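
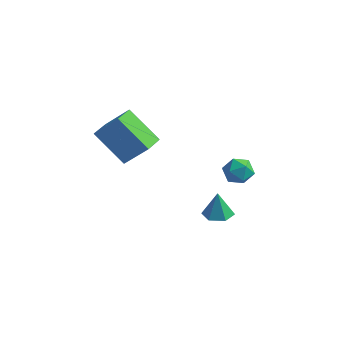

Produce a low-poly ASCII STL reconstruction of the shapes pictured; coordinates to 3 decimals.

solid 
facet normal 0.084 -0.105 -0.991
outer loop
vertex 2.172 -0.459 -4.573
vertex 1.495 -0.757 -4.599
vertex 1.58 -0.025 -4.669
endloop
endfacet
facet normal 0.495 0.766 0.411
outer loop
vertex 2.172 -0.459 -4.573
vertex 1.58 -0.025 -4.669
vertex 1.385 -0.623 -3.321
endloop
endfacet
facet normal 0.084 -0.105 -0.991
outer loop
vertex 1.58 -0.025 -4.669
vertex 1.495 -0.757 -4.599
vertex 0.903 -0.324 -4.695
endloop
endfacet
facet normal -0.392 0.860 0.325
outer loop
vertex 1.58 -0.025 -4.669
vertex 0.903 -0.324 -4.695
vertex 1.385 -0.623 -3.321
endloop
endfacet
facet normal 0.085 -0.103 -0.991
outer loop
vertex 0.903 -0.324 -4.695
vertex 1.495 -0.757 -4.599
vertex 0.818 -1.055 -4.626
endloop
endfacet
facet normal -0.924 0.141 0.355
outer loop
vertex 0.903 -0.324 -4.695
vertex 0.818 -1.055 -4.626
vertex 1.385 -0.623 -3.321
endloop
endfacet
facet normal 0.086 -0.105 -0.991
outer loop
vertex 0.818 -1.055 -4.626
vertex 1.495 -0.757 -4.599
vertex 1.41 -1.489 -4.529
endloop
endfacet
facet normal -0.571 -0.673 0.471
outer loop
vertex 0.818 -1.055 -4.626
vertex 1.41 -1.489 -4.529
vertex 1.385 -0.623 -3.321
endloop
endfacet
facet normal 0.084 -0.105 -0.991
outer loop
vertex 1.41 -1.489 -4.529
vertex 1.495 -0.757 -4.599
vertex 2.087 -1.191 -4.503
endloop
endfacet
facet normal 0.317 -0.768 0.557
outer loop
vertex 1.41 -1.489 -4.529
vertex 2.087 -1.191 -4.503
vertex 1.385 -0.623 -3.321
endloop
endfacet
facet normal 0.084 -0.105 -0.991
outer loop
vertex 2.087 -1.191 -4.503
vertex 1.495 -0.757 -4.599
vertex 2.172 -0.459 -4.573
endloop
endfacet
facet normal 0.848 -0.048 0.527
outer loop
vertex 2.087 -1.191 -4.503
vertex 2.172 -0.459 -4.573
vertex 1.385 -0.623 -3.321
endloop
endfacet
facet normal 0.190 0.297 0.936
outer loop
vertex 2.737 -0.368 -0.67
vertex 2.24 -0.876 -0.408
vertex 2.968 -1.067 -0.495
endloop
endfacet
facet normal 0.763 0.383 0.521
outer loop
vertex 2.737 -0.368 -0.67
vertex 2.968 -1.067 -0.495
vertex 3.226 -0.729 -1.121
endloop
endfacet
facet normal 0.582 0.813 -0.020
outer loop
vertex 2.737 -0.368 -0.67
vertex 3.226 -0.729 -1.121
vertex 2.657 -0.329 -1.422
endloop
endfacet
facet normal -0.103 0.993 0.062
outer loop
vertex 2.737 -0.368 -0.67
vertex 2.657 -0.329 -1.422
vertex 2.049 -0.42 -0.981
endloop
endfacet
facet normal -0.346 0.675 0.652
outer loop
vertex 2.737 -0.368 -0.67
vertex 2.049 -0.42 -0.981
vertex 2.24 -0.876 -0.408
endloop
endfacet
facet normal 0.935 -0.255 0.247
outer loop
vertex 3.226 -0.729 -1.121
vertex 2.968 -1.067 -0.495
vertex 3.031 -1.46 -1.139
endloop
endfacet
facet normal 0.007 -0.393 0.919
outer loop
vertex 2.968 -1.067 -0.495
vertex 2.24 -0.876 -0.408
vertex 2.423 -1.551 -0.698
endloop
endfacet
facet normal -0.860 0.218 0.460
outer loop
vertex 2.24 -0.876 -0.408
vertex 2.049 -0.42 -0.981
vertex 1.854 -1.151 -0.999
endloop
endfacet
facet normal -0.468 0.733 -0.493
outer loop
vertex 2.049 -0.42 -0.981
vertex 2.657 -0.329 -1.422
vertex 2.112 -0.813 -1.625
endloop
endfacet
facet normal 0.642 0.443 -0.626
outer loop
vertex 2.657 -0.329 -1.422
vertex 3.226 -0.729 -1.121
vertex 2.84 -1.004 -1.712
endloop
endfacet
facet normal 0.103 -0.993 -0.062
outer loop
vertex 2.343 -1.512 -1.45
vertex 3.031 -1.46 -1.139
vertex 2.423 -1.551 -0.698
endloop
endfacet
facet normal -0.582 -0.813 0.020
outer loop
vertex 2.343 -1.512 -1.45
vertex 2.423 -1.551 -0.698
vertex 1.854 -1.151 -0.999
endloop
endfacet
facet normal -0.763 -0.383 -0.521
outer loop
vertex 2.343 -1.512 -1.45
vertex 1.854 -1.151 -0.999
vertex 2.112 -0.813 -1.625
endloop
endfacet
facet normal -0.190 -0.297 -0.936
outer loop
vertex 2.343 -1.512 -1.45
vertex 2.112 -0.813 -1.625
vertex 2.84 -1.004 -1.712
endloop
endfacet
facet normal 0.346 -0.675 -0.652
outer loop
vertex 2.343 -1.512 -1.45
vertex 2.84 -1.004 -1.712
vertex 3.031 -1.46 -1.139
endloop
endfacet
facet normal 0.468 -0.733 0.493
outer loop
vertex 2.423 -1.551 -0.698
vertex 3.031 -1.46 -1.139
vertex 2.968 -1.067 -0.495
endloop
endfacet
facet normal -0.642 -0.443 0.626
outer loop
vertex 1.854 -1.151 -0.999
vertex 2.423 -1.551 -0.698
vertex 2.24 -0.876 -0.408
endloop
endfacet
facet normal -0.935 0.255 -0.247
outer loop
vertex 2.112 -0.813 -1.625
vertex 1.854 -1.151 -0.999
vertex 2.049 -0.42 -0.981
endloop
endfacet
facet normal -0.007 0.393 -0.919
outer loop
vertex 2.84 -1.004 -1.712
vertex 2.112 -0.813 -1.625
vertex 2.657 -0.329 -1.422
endloop
endfacet
facet normal 0.860 -0.218 -0.460
outer loop
vertex 3.031 -1.46 -1.139
vertex 2.84 -1.004 -1.712
vertex 3.226 -0.729 -1.121
endloop
endfacet
facet normal -0.755 0.046 0.654
outer loop
vertex -2.963 -1.772 0.88
vertex -3.032 -0.665 0.723
vertex -4.066 -2.02 -0.376
endloop
endfacet
facet normal 0.062 -0.988 0.140
outer loop
vertex -2.488 -2.115 -1.743
vertex -2.963 -1.772 0.88
vertex -4.066 -2.02 -0.376
endloop
endfacet
facet normal -0.755 0.045 0.654
outer loop
vertex -4.066 -2.02 -0.376
vertex -3.032 -0.665 0.723
vertex -4.136 -0.914 -0.533
endloop
endfacet
facet normal -0.653 -0.147 -0.743
outer loop
vertex -4.136 -0.914 -0.533
vertex -2.488 -2.115 -1.743
vertex -4.066 -2.02 -0.376
endloop
endfacet
facet normal 0.653 0.146 0.743
outer loop
vertex -2.963 -1.772 0.88
vertex -1.454 -0.76 -0.644
vertex -3.032 -0.665 0.723
endloop
endfacet
facet normal 0.063 -0.988 0.141
outer loop
vertex -1.384 -1.866 -0.487
vertex -2.963 -1.772 0.88
vertex -2.488 -2.115 -1.743
endloop
endfacet
facet normal 0.652 0.147 0.743
outer loop
vertex -1.384 -1.866 -0.487
vertex -1.454 -0.76 -0.644
vertex -2.963 -1.772 0.88
endloop
endfacet
facet normal -0.063 0.988 -0.141
outer loop
vertex -3.032 -0.665 0.723
vertex -1.454 -0.76 -0.644
vertex -4.136 -0.914 -0.533
endloop
endfacet
facet normal -0.652 -0.146 -0.744
outer loop
vertex -2.557 -1.008 -1.9
vertex -2.488 -2.115 -1.743
vertex -4.136 -0.914 -0.533
endloop
endfacet
facet normal -0.063 0.988 -0.140
outer loop
vertex -4.136 -0.914 -0.533
vertex -1.454 -0.76 -0.644
vertex -2.557 -1.008 -1.9
endloop
endfacet
facet normal 0.755 -0.046 -0.654
outer loop
vertex -2.557 -1.008 -1.9
vertex -1.384 -1.866 -0.487
vertex -2.488 -2.115 -1.743
endloop
endfacet
facet normal 0.755 -0.045 -0.654
outer loop
vertex -1.454 -0.76 -0.644
vertex -1.384 -1.866 -0.487
vertex -2.557 -1.008 -1.9
endloop
endfacet

endsolid


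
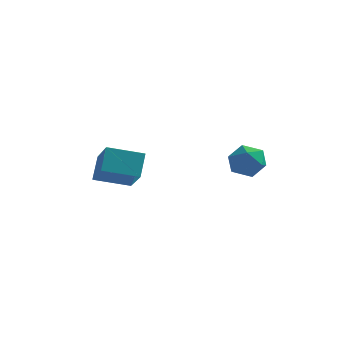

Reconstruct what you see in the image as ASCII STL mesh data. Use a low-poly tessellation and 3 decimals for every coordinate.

solid 
facet normal -0.887 -0.388 0.250
outer loop
vertex -3.281 -0.966 -2.644
vertex -4.149 0.342 -3.696
vertex -3.225 -1.758 -3.673
endloop
endfacet
facet normal 0.460 -0.691 0.557
outer loop
vertex -1.771 -1.122 -4.084
vertex -3.281 -0.966 -2.644
vertex -3.225 -1.758 -3.673
endloop
endfacet
facet normal -0.887 -0.388 0.251
outer loop
vertex -3.225 -1.758 -3.673
vertex -4.149 0.342 -3.696
vertex -4.094 -0.45 -4.726
endloop
endfacet
facet normal 0.043 -0.609 -0.792
outer loop
vertex -4.094 -0.45 -4.726
vertex -1.771 -1.122 -4.084
vertex -3.225 -1.758 -3.673
endloop
endfacet
facet normal -0.042 0.609 0.792
outer loop
vertex -3.281 -0.966 -2.644
vertex -2.695 0.978 -4.107
vertex -4.149 0.342 -3.696
endloop
endfacet
facet normal 0.459 -0.692 0.557
outer loop
vertex -1.826 -0.33 -3.054
vertex -3.281 -0.966 -2.644
vertex -1.771 -1.122 -4.084
endloop
endfacet
facet normal -0.043 0.609 0.792
outer loop
vertex -1.826 -0.33 -3.054
vertex -2.695 0.978 -4.107
vertex -3.281 -0.966 -2.644
endloop
endfacet
facet normal -0.460 0.692 -0.557
outer loop
vertex -4.149 0.342 -3.696
vertex -2.695 0.978 -4.107
vertex -4.094 -0.45 -4.726
endloop
endfacet
facet normal 0.043 -0.609 -0.792
outer loop
vertex -2.639 0.186 -5.136
vertex -1.771 -1.122 -4.084
vertex -4.094 -0.45 -4.726
endloop
endfacet
facet normal -0.459 0.692 -0.557
outer loop
vertex -4.094 -0.45 -4.726
vertex -2.695 0.978 -4.107
vertex -2.639 0.186 -5.136
endloop
endfacet
facet normal 0.887 0.387 -0.250
outer loop
vertex -2.639 0.186 -5.136
vertex -1.826 -0.33 -3.054
vertex -1.771 -1.122 -4.084
endloop
endfacet
facet normal 0.887 0.388 -0.250
outer loop
vertex -2.695 0.978 -4.107
vertex -1.826 -0.33 -3.054
vertex -2.639 0.186 -5.136
endloop
endfacet
facet normal -0.286 -0.879 0.382
outer loop
vertex 1.258 1.083 -3.361
vertex 1.905 0.66 -3.849
vertex 2.093 0.965 -3.007
endloop
endfacet
facet normal -0.407 -0.348 0.844
outer loop
vertex 1.258 1.083 -3.361
vertex 2.093 0.965 -3.007
vertex 1.656 1.76 -2.89
endloop
endfacet
facet normal -0.839 0.124 0.530
outer loop
vertex 1.258 1.083 -3.361
vertex 1.656 1.76 -2.89
vertex 1.197 1.946 -3.66
endloop
endfacet
facet normal -0.986 -0.113 -0.126
outer loop
vertex 1.258 1.083 -3.361
vertex 1.197 1.946 -3.66
vertex 1.351 1.266 -4.252
endloop
endfacet
facet normal -0.644 -0.733 -0.218
outer loop
vertex 1.258 1.083 -3.361
vertex 1.351 1.266 -4.252
vertex 1.905 0.66 -3.849
endloop
endfacet
facet normal 0.216 -0.025 0.976
outer loop
vertex 1.656 1.76 -2.89
vertex 2.093 0.965 -3.007
vertex 2.549 1.754 -3.088
endloop
endfacet
facet normal 0.410 -0.883 0.228
outer loop
vertex 2.093 0.965 -3.007
vertex 1.905 0.66 -3.849
vertex 2.703 1.074 -3.68
endloop
endfacet
facet normal -0.169 -0.648 -0.742
outer loop
vertex 1.905 0.66 -3.849
vertex 1.351 1.266 -4.252
vertex 2.244 1.26 -4.45
endloop
endfacet
facet normal -0.721 0.355 -0.596
outer loop
vertex 1.351 1.266 -4.252
vertex 1.197 1.946 -3.66
vertex 1.807 2.055 -4.333
endloop
endfacet
facet normal -0.483 0.741 0.467
outer loop
vertex 1.197 1.946 -3.66
vertex 1.656 1.76 -2.89
vertex 1.995 2.36 -3.491
endloop
endfacet
facet normal 0.986 0.113 0.126
outer loop
vertex 2.642 1.937 -3.979
vertex 2.549 1.754 -3.088
vertex 2.703 1.074 -3.68
endloop
endfacet
facet normal 0.839 -0.124 -0.530
outer loop
vertex 2.642 1.937 -3.979
vertex 2.703 1.074 -3.68
vertex 2.244 1.26 -4.45
endloop
endfacet
facet normal 0.407 0.348 -0.844
outer loop
vertex 2.642 1.937 -3.979
vertex 2.244 1.26 -4.45
vertex 1.807 2.055 -4.333
endloop
endfacet
facet normal 0.286 0.879 -0.382
outer loop
vertex 2.642 1.937 -3.979
vertex 1.807 2.055 -4.333
vertex 1.995 2.36 -3.491
endloop
endfacet
facet normal 0.644 0.733 0.218
outer loop
vertex 2.642 1.937 -3.979
vertex 1.995 2.36 -3.491
vertex 2.549 1.754 -3.088
endloop
endfacet
facet normal 0.721 -0.355 0.596
outer loop
vertex 2.703 1.074 -3.68
vertex 2.549 1.754 -3.088
vertex 2.093 0.965 -3.007
endloop
endfacet
facet normal 0.483 -0.741 -0.467
outer loop
vertex 2.244 1.26 -4.45
vertex 2.703 1.074 -3.68
vertex 1.905 0.66 -3.849
endloop
endfacet
facet normal -0.216 0.025 -0.976
outer loop
vertex 1.807 2.055 -4.333
vertex 2.244 1.26 -4.45
vertex 1.351 1.266 -4.252
endloop
endfacet
facet normal -0.410 0.883 -0.228
outer loop
vertex 1.995 2.36 -3.491
vertex 1.807 2.055 -4.333
vertex 1.197 1.946 -3.66
endloop
endfacet
facet normal 0.169 0.648 0.742
outer loop
vertex 2.549 1.754 -3.088
vertex 1.995 2.36 -3.491
vertex 1.656 1.76 -2.89
endloop
endfacet

endsolid


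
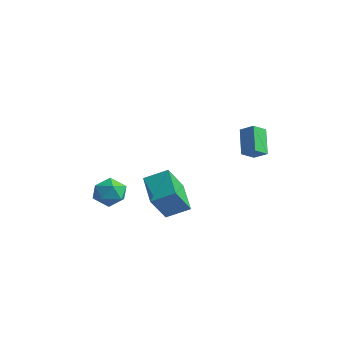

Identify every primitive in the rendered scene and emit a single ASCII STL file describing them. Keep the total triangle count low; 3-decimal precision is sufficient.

solid 
facet normal -0.579 -0.692 -0.431
outer loop
vertex 1.965 -4.478 -0.215
vertex 0.235 -3.649 0.777
vertex 1.64 -3.17 -1.877
endloop
endfacet
facet normal 0.801 -0.384 -0.459
outer loop
vertex 2.525 -2.111 -1.217
vertex 1.965 -4.478 -0.215
vertex 1.64 -3.17 -1.877
endloop
endfacet
facet normal -0.579 -0.692 -0.431
outer loop
vertex 1.64 -3.17 -1.877
vertex 0.235 -3.649 0.777
vertex -0.091 -2.34 -0.885
endloop
endfacet
facet normal -0.152 0.611 -0.777
outer loop
vertex -0.091 -2.34 -0.885
vertex 2.525 -2.111 -1.217
vertex 1.64 -3.17 -1.877
endloop
endfacet
facet normal 0.152 -0.611 0.777
outer loop
vertex 1.965 -4.478 -0.215
vertex 1.12 -2.59 1.437
vertex 0.235 -3.649 0.777
endloop
endfacet
facet normal 0.801 -0.384 -0.460
outer loop
vertex 2.851 -3.42 0.445
vertex 1.965 -4.478 -0.215
vertex 2.525 -2.111 -1.217
endloop
endfacet
facet normal 0.152 -0.612 0.777
outer loop
vertex 2.851 -3.42 0.445
vertex 1.12 -2.59 1.437
vertex 1.965 -4.478 -0.215
endloop
endfacet
facet normal -0.801 0.383 0.459
outer loop
vertex 0.235 -3.649 0.777
vertex 1.12 -2.59 1.437
vertex -0.091 -2.34 -0.885
endloop
endfacet
facet normal -0.152 0.612 -0.776
outer loop
vertex 0.795 -1.282 -0.225
vertex 2.525 -2.111 -1.217
vertex -0.091 -2.34 -0.885
endloop
endfacet
facet normal -0.801 0.384 0.459
outer loop
vertex -0.091 -2.34 -0.885
vertex 1.12 -2.59 1.437
vertex 0.795 -1.282 -0.225
endloop
endfacet
facet normal 0.579 0.692 0.431
outer loop
vertex 0.795 -1.282 -0.225
vertex 2.851 -3.42 0.445
vertex 2.525 -2.111 -1.217
endloop
endfacet
facet normal 0.579 0.692 0.431
outer loop
vertex 1.12 -2.59 1.437
vertex 2.851 -3.42 0.445
vertex 0.795 -1.282 -0.225
endloop
endfacet
facet normal 0.364 0.321 0.874
outer loop
vertex -3.269 -2.225 -1.378
vertex -4.099 -2.757 -0.837
vertex -3.131 -3.29 -1.045
endloop
endfacet
facet normal 0.887 0.238 0.395
outer loop
vertex -3.269 -2.225 -1.378
vertex -3.131 -3.29 -1.045
vertex -2.767 -2.966 -2.059
endloop
endfacet
facet normal 0.739 0.653 -0.166
outer loop
vertex -3.269 -2.225 -1.378
vertex -2.767 -2.966 -2.059
vertex -3.51 -2.232 -2.477
endloop
endfacet
facet normal 0.124 0.992 -0.034
outer loop
vertex -3.269 -2.225 -1.378
vertex -3.51 -2.232 -2.477
vertex -4.334 -2.103 -1.722
endloop
endfacet
facet normal -0.107 0.786 0.609
outer loop
vertex -3.269 -2.225 -1.378
vertex -4.334 -2.103 -1.722
vertex -4.099 -2.757 -0.837
endloop
endfacet
facet normal 0.881 -0.440 0.176
outer loop
vertex -2.767 -2.966 -2.059
vertex -3.131 -3.29 -1.045
vertex -3.286 -3.957 -1.938
endloop
endfacet
facet normal 0.035 -0.308 0.951
outer loop
vertex -3.131 -3.29 -1.045
vertex -4.099 -2.757 -0.837
vertex -4.11 -3.828 -1.183
endloop
endfacet
facet normal -0.728 0.445 0.522
outer loop
vertex -4.099 -2.757 -0.837
vertex -4.334 -2.103 -1.722
vertex -4.853 -3.094 -1.601
endloop
endfacet
facet normal -0.354 0.778 -0.519
outer loop
vertex -4.334 -2.103 -1.722
vertex -3.51 -2.232 -2.477
vertex -4.489 -2.77 -2.615
endloop
endfacet
facet normal 0.640 0.230 -0.733
outer loop
vertex -3.51 -2.232 -2.477
vertex -2.767 -2.966 -2.059
vertex -3.521 -3.303 -2.823
endloop
endfacet
facet normal -0.124 -0.992 0.034
outer loop
vertex -4.351 -3.835 -2.282
vertex -3.286 -3.957 -1.938
vertex -4.11 -3.828 -1.183
endloop
endfacet
facet normal -0.739 -0.653 0.166
outer loop
vertex -4.351 -3.835 -2.282
vertex -4.11 -3.828 -1.183
vertex -4.853 -3.094 -1.601
endloop
endfacet
facet normal -0.887 -0.238 -0.395
outer loop
vertex -4.351 -3.835 -2.282
vertex -4.853 -3.094 -1.601
vertex -4.489 -2.77 -2.615
endloop
endfacet
facet normal -0.364 -0.321 -0.874
outer loop
vertex -4.351 -3.835 -2.282
vertex -4.489 -2.77 -2.615
vertex -3.521 -3.303 -2.823
endloop
endfacet
facet normal 0.107 -0.786 -0.609
outer loop
vertex -4.351 -3.835 -2.282
vertex -3.521 -3.303 -2.823
vertex -3.286 -3.957 -1.938
endloop
endfacet
facet normal 0.354 -0.778 0.519
outer loop
vertex -4.11 -3.828 -1.183
vertex -3.286 -3.957 -1.938
vertex -3.131 -3.29 -1.045
endloop
endfacet
facet normal -0.640 -0.230 0.733
outer loop
vertex -4.853 -3.094 -1.601
vertex -4.11 -3.828 -1.183
vertex -4.099 -2.757 -0.837
endloop
endfacet
facet normal -0.881 0.440 -0.176
outer loop
vertex -4.489 -2.77 -2.615
vertex -4.853 -3.094 -1.601
vertex -4.334 -2.103 -1.722
endloop
endfacet
facet normal -0.035 0.308 -0.951
outer loop
vertex -3.521 -3.303 -2.823
vertex -4.489 -2.77 -2.615
vertex -3.51 -2.232 -2.477
endloop
endfacet
facet normal 0.728 -0.445 -0.522
outer loop
vertex -3.286 -3.957 -1.938
vertex -3.521 -3.303 -2.823
vertex -2.767 -2.966 -2.059
endloop
endfacet
facet normal -0.545 0.396 0.739
outer loop
vertex 3.547 1.452 4.575
vertex 3.545 2.368 4.082
vertex 2.701 1.19 4.091
endloop
endfacet
facet normal 0.001 -0.880 0.474
outer loop
vertex 3.715 0.452 2.718
vertex 3.547 1.452 4.575
vertex 2.701 1.19 4.091
endloop
endfacet
facet normal -0.545 0.396 0.739
outer loop
vertex 2.701 1.19 4.091
vertex 3.545 2.368 4.082
vertex 2.699 2.106 3.598
endloop
endfacet
facet normal -0.838 -0.260 -0.479
outer loop
vertex 2.699 2.106 3.598
vertex 3.715 0.452 2.718
vertex 2.701 1.19 4.091
endloop
endfacet
facet normal 0.838 0.260 0.479
outer loop
vertex 3.547 1.452 4.575
vertex 4.559 1.63 2.709
vertex 3.545 2.368 4.082
endloop
endfacet
facet normal 0.001 -0.880 0.474
outer loop
vertex 4.561 0.714 3.202
vertex 3.547 1.452 4.575
vertex 3.715 0.452 2.718
endloop
endfacet
facet normal 0.838 0.260 0.479
outer loop
vertex 4.561 0.714 3.202
vertex 4.559 1.63 2.709
vertex 3.547 1.452 4.575
endloop
endfacet
facet normal -0.001 0.880 -0.474
outer loop
vertex 3.545 2.368 4.082
vertex 4.559 1.63 2.709
vertex 2.699 2.106 3.598
endloop
endfacet
facet normal -0.838 -0.260 -0.479
outer loop
vertex 3.713 1.368 2.225
vertex 3.715 0.452 2.718
vertex 2.699 2.106 3.598
endloop
endfacet
facet normal -0.001 0.880 -0.474
outer loop
vertex 2.699 2.106 3.598
vertex 4.559 1.63 2.709
vertex 3.713 1.368 2.225
endloop
endfacet
facet normal 0.545 -0.396 -0.739
outer loop
vertex 3.713 1.368 2.225
vertex 4.561 0.714 3.202
vertex 3.715 0.452 2.718
endloop
endfacet
facet normal 0.545 -0.396 -0.739
outer loop
vertex 4.559 1.63 2.709
vertex 4.561 0.714 3.202
vertex 3.713 1.368 2.225
endloop
endfacet

endsolid


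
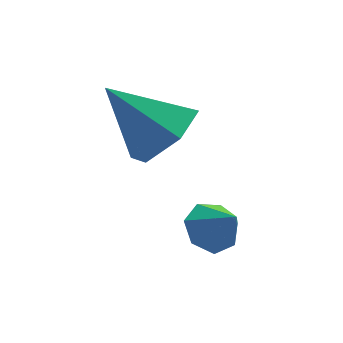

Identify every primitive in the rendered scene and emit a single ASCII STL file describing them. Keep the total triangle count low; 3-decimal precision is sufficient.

solid 
facet normal 0.595 -0.394 -0.700
outer loop
vertex -2.425 1.881 -1.264
vertex -3.155 1.076 -1.431
vertex -3.222 2.007 -2.012
endloop
endfacet
facet normal 0.059 0.993 0.105
outer loop
vertex -2.425 1.881 -1.264
vertex -3.222 2.007 -2.012
vertex -4.345 1.864 -0.029
endloop
endfacet
facet normal 0.594 -0.395 -0.701
outer loop
vertex -3.222 2.007 -2.012
vertex -3.155 1.076 -1.431
vertex -3.952 1.202 -2.178
endloop
endfacet
facet normal -0.665 0.671 -0.328
outer loop
vertex -3.222 2.007 -2.012
vertex -3.952 1.202 -2.178
vertex -4.345 1.864 -0.029
endloop
endfacet
facet normal 0.594 -0.395 -0.701
outer loop
vertex -3.952 1.202 -2.178
vertex -3.155 1.076 -1.431
vertex -3.886 0.27 -1.597
endloop
endfacet
facet normal -0.980 -0.152 -0.132
outer loop
vertex -3.952 1.202 -2.178
vertex -3.886 0.27 -1.597
vertex -4.345 1.864 -0.029
endloop
endfacet
facet normal 0.594 -0.395 -0.701
outer loop
vertex -3.886 0.27 -1.597
vertex -3.155 1.076 -1.431
vertex -3.089 0.144 -0.85
endloop
endfacet
facet normal -0.570 -0.654 0.498
outer loop
vertex -3.886 0.27 -1.597
vertex -3.089 0.144 -0.85
vertex -4.345 1.864 -0.029
endloop
endfacet
facet normal 0.595 -0.395 -0.701
outer loop
vertex -3.089 0.144 -0.85
vertex -3.155 1.076 -1.431
vertex -2.358 0.949 -0.683
endloop
endfacet
facet normal 0.153 -0.332 0.931
outer loop
vertex -3.089 0.144 -0.85
vertex -2.358 0.949 -0.683
vertex -4.345 1.864 -0.029
endloop
endfacet
facet normal 0.595 -0.394 -0.701
outer loop
vertex -2.358 0.949 -0.683
vertex -3.155 1.076 -1.431
vertex -2.425 1.881 -1.264
endloop
endfacet
facet normal 0.468 0.491 0.734
outer loop
vertex -2.358 0.949 -0.683
vertex -2.425 1.881 -1.264
vertex -4.345 1.864 -0.029
endloop
endfacet
facet normal -0.301 0.564 -0.769
outer loop
vertex -1.961 -0.67 -3.635
vertex -2.658 -0.807 -3.463
vertex -2.23 -0.263 -3.231
endloop
endfacet
facet normal 0.892 0.178 0.415
outer loop
vertex -1.961 -0.67 -3.635
vertex -2.23 -0.263 -3.231
vertex -2.302 -1.473 -2.557
endloop
endfacet
facet normal -0.300 0.564 -0.769
outer loop
vertex -2.23 -0.263 -3.231
vertex -2.658 -0.807 -3.463
vertex -2.82 -0.265 -3.002
endloop
endfacet
facet normal 0.323 0.446 0.835
outer loop
vertex -2.23 -0.263 -3.231
vertex -2.82 -0.265 -3.002
vertex -2.302 -1.473 -2.557
endloop
endfacet
facet normal -0.300 0.564 -0.769
outer loop
vertex -2.82 -0.265 -3.002
vertex -2.658 -0.807 -3.463
vertex -3.288 -0.675 -3.12
endloop
endfacet
facet normal -0.380 0.172 0.909
outer loop
vertex -2.82 -0.265 -3.002
vertex -3.288 -0.675 -3.12
vertex -2.302 -1.473 -2.557
endloop
endfacet
facet normal -0.300 0.565 -0.769
outer loop
vertex -3.288 -0.675 -3.12
vertex -2.658 -0.807 -3.463
vertex -3.281 -1.184 -3.497
endloop
endfacet
facet normal -0.686 -0.439 0.580
outer loop
vertex -3.288 -0.675 -3.12
vertex -3.281 -1.184 -3.497
vertex -2.302 -1.473 -2.557
endloop
endfacet
facet normal -0.300 0.566 -0.768
outer loop
vertex -3.281 -1.184 -3.497
vertex -2.658 -0.807 -3.463
vertex -2.805 -1.409 -3.849
endloop
endfacet
facet normal -0.366 -0.926 0.097
outer loop
vertex -3.281 -1.184 -3.497
vertex -2.805 -1.409 -3.849
vertex -2.302 -1.473 -2.557
endloop
endfacet
facet normal -0.300 0.566 -0.768
outer loop
vertex -2.805 -1.409 -3.849
vertex -2.658 -0.807 -3.463
vertex -2.217 -1.18 -3.91
endloop
endfacet
facet normal 0.341 -0.923 -0.178
outer loop
vertex -2.805 -1.409 -3.849
vertex -2.217 -1.18 -3.91
vertex -2.302 -1.473 -2.557
endloop
endfacet
facet normal -0.301 0.565 -0.768
outer loop
vertex -2.217 -1.18 -3.91
vertex -2.658 -0.807 -3.463
vertex -1.961 -0.67 -3.635
endloop
endfacet
facet normal 0.901 -0.432 -0.037
outer loop
vertex -2.217 -1.18 -3.91
vertex -1.961 -0.67 -3.635
vertex -2.302 -1.473 -2.557
endloop
endfacet

endsolid


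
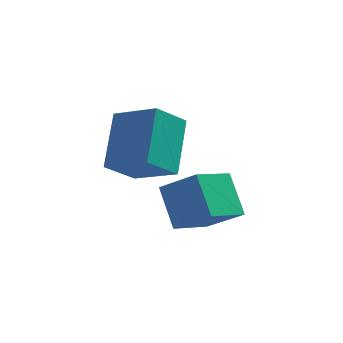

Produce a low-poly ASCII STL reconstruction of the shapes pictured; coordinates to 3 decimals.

solid 
facet normal -0.880 0.330 -0.342
outer loop
vertex 0.449 3.694 4.306
vertex 1.083 4.595 3.544
vertex 0.535 2.343 2.78
endloop
endfacet
facet normal -0.473 -0.673 0.569
outer loop
vertex 1.917 1.825 3.316
vertex 0.449 3.694 4.306
vertex 0.535 2.343 2.78
endloop
endfacet
facet normal -0.880 0.330 -0.342
outer loop
vertex 0.535 2.343 2.78
vertex 1.083 4.595 3.544
vertex 1.17 3.244 2.017
endloop
endfacet
facet normal 0.042 -0.663 -0.748
outer loop
vertex 1.17 3.244 2.017
vertex 1.917 1.825 3.316
vertex 0.535 2.343 2.78
endloop
endfacet
facet normal -0.042 0.662 0.748
outer loop
vertex 0.449 3.694 4.306
vertex 2.465 4.077 4.08
vertex 1.083 4.595 3.544
endloop
endfacet
facet normal -0.473 -0.673 0.568
outer loop
vertex 1.83 3.176 4.843
vertex 0.449 3.694 4.306
vertex 1.917 1.825 3.316
endloop
endfacet
facet normal -0.042 0.663 0.748
outer loop
vertex 1.83 3.176 4.843
vertex 2.465 4.077 4.08
vertex 0.449 3.694 4.306
endloop
endfacet
facet normal 0.473 0.673 -0.569
outer loop
vertex 1.083 4.595 3.544
vertex 2.465 4.077 4.08
vertex 1.17 3.244 2.017
endloop
endfacet
facet normal 0.042 -0.662 -0.748
outer loop
vertex 2.551 2.726 2.554
vertex 1.917 1.825 3.316
vertex 1.17 3.244 2.017
endloop
endfacet
facet normal 0.473 0.673 -0.569
outer loop
vertex 1.17 3.244 2.017
vertex 2.465 4.077 4.08
vertex 2.551 2.726 2.554
endloop
endfacet
facet normal 0.880 -0.330 0.342
outer loop
vertex 2.551 2.726 2.554
vertex 1.83 3.176 4.843
vertex 1.917 1.825 3.316
endloop
endfacet
facet normal 0.880 -0.330 0.342
outer loop
vertex 2.465 4.077 4.08
vertex 1.83 3.176 4.843
vertex 2.551 2.726 2.554
endloop
endfacet
facet normal -0.387 0.475 0.791
outer loop
vertex 3.556 0.707 3.507
vertex 4.197 1.887 3.112
vertex 2.451 1.055 2.758
endloop
endfacet
facet normal -0.457 -0.843 0.283
outer loop
vertex 3.023 0.353 1.588
vertex 3.556 0.707 3.507
vertex 2.451 1.055 2.758
endloop
endfacet
facet normal -0.386 0.474 0.791
outer loop
vertex 2.451 1.055 2.758
vertex 4.197 1.887 3.112
vertex 3.092 2.236 2.363
endloop
endfacet
facet normal -0.801 0.253 -0.543
outer loop
vertex 3.092 2.236 2.363
vertex 3.023 0.353 1.588
vertex 2.451 1.055 2.758
endloop
endfacet
facet normal 0.801 -0.253 0.543
outer loop
vertex 3.556 0.707 3.507
vertex 4.769 1.185 1.942
vertex 4.197 1.887 3.112
endloop
endfacet
facet normal -0.458 -0.843 0.283
outer loop
vertex 4.128 0.004 2.337
vertex 3.556 0.707 3.507
vertex 3.023 0.353 1.588
endloop
endfacet
facet normal 0.801 -0.253 0.543
outer loop
vertex 4.128 0.004 2.337
vertex 4.769 1.185 1.942
vertex 3.556 0.707 3.507
endloop
endfacet
facet normal 0.458 0.843 -0.282
outer loop
vertex 4.197 1.887 3.112
vertex 4.769 1.185 1.942
vertex 3.092 2.236 2.363
endloop
endfacet
facet normal -0.800 0.253 -0.543
outer loop
vertex 3.664 1.533 1.193
vertex 3.023 0.353 1.588
vertex 3.092 2.236 2.363
endloop
endfacet
facet normal 0.457 0.843 -0.283
outer loop
vertex 3.092 2.236 2.363
vertex 4.769 1.185 1.942
vertex 3.664 1.533 1.193
endloop
endfacet
facet normal 0.386 -0.475 -0.791
outer loop
vertex 3.664 1.533 1.193
vertex 4.128 0.004 2.337
vertex 3.023 0.353 1.588
endloop
endfacet
facet normal 0.387 -0.474 -0.791
outer loop
vertex 4.769 1.185 1.942
vertex 4.128 0.004 2.337
vertex 3.664 1.533 1.193
endloop
endfacet

endsolid


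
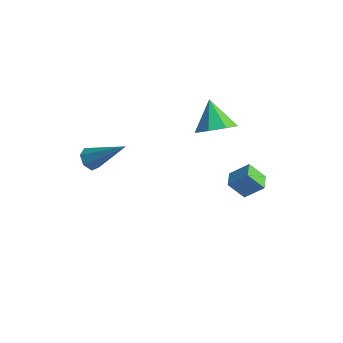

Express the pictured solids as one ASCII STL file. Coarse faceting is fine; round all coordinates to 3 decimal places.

solid 
facet normal -0.572 0.820 0.020
outer loop
vertex -0.162 1.3 -1.831
vertex 0.533 1.767 -1.086
vertex 0.418 1.725 -2.637
endloop
endfacet
facet normal -0.620 -0.416 -0.665
outer loop
vertex 0.887 1.053 -2.654
vertex -0.162 1.3 -1.831
vertex 0.418 1.725 -2.637
endloop
endfacet
facet normal -0.573 0.819 0.020
outer loop
vertex 0.418 1.725 -2.637
vertex 0.533 1.767 -1.086
vertex 1.112 2.192 -1.893
endloop
endfacet
facet normal 0.536 0.393 -0.747
outer loop
vertex 1.112 2.192 -1.893
vertex 0.887 1.053 -2.654
vertex 0.418 1.725 -2.637
endloop
endfacet
facet normal -0.536 -0.393 0.747
outer loop
vertex -0.162 1.3 -1.831
vertex 1.002 1.095 -1.103
vertex 0.533 1.767 -1.086
endloop
endfacet
facet normal -0.620 -0.418 -0.665
outer loop
vertex 0.308 0.628 -1.847
vertex -0.162 1.3 -1.831
vertex 0.887 1.053 -2.654
endloop
endfacet
facet normal -0.536 -0.393 0.747
outer loop
vertex 0.308 0.628 -1.847
vertex 1.002 1.095 -1.103
vertex -0.162 1.3 -1.831
endloop
endfacet
facet normal 0.621 0.416 0.664
outer loop
vertex 0.533 1.767 -1.086
vertex 1.002 1.095 -1.103
vertex 1.112 2.192 -1.893
endloop
endfacet
facet normal 0.536 0.393 -0.747
outer loop
vertex 1.582 1.52 -1.909
vertex 0.887 1.053 -2.654
vertex 1.112 2.192 -1.893
endloop
endfacet
facet normal 0.619 0.417 0.665
outer loop
vertex 1.112 2.192 -1.893
vertex 1.002 1.095 -1.103
vertex 1.582 1.52 -1.909
endloop
endfacet
facet normal 0.573 -0.819 -0.021
outer loop
vertex 1.582 1.52 -1.909
vertex 0.308 0.628 -1.847
vertex 0.887 1.053 -2.654
endloop
endfacet
facet normal 0.573 -0.819 -0.020
outer loop
vertex 1.002 1.095 -1.103
vertex 0.308 0.628 -1.847
vertex 1.582 1.52 -1.909
endloop
endfacet
facet normal 0.565 -0.362 -0.742
outer loop
vertex 0.389 1.115 1.864
vertex -0.381 0.646 1.506
vertex 0.009 1.524 1.375
endloop
endfacet
facet normal 0.270 0.831 0.486
outer loop
vertex 0.389 1.115 1.864
vertex 0.009 1.524 1.375
vertex -1.239 1.194 2.634
endloop
endfacet
facet normal 0.564 -0.361 -0.742
outer loop
vertex 0.009 1.524 1.375
vertex -0.381 0.646 1.506
vertex -0.6 1.419 0.963
endloop
endfacet
facet normal -0.205 0.977 0.053
outer loop
vertex 0.009 1.524 1.375
vertex -0.6 1.419 0.963
vertex -1.239 1.194 2.634
endloop
endfacet
facet normal 0.565 -0.361 -0.742
outer loop
vertex -0.6 1.419 0.963
vertex -0.381 0.646 1.506
vertex -1.08 0.861 0.869
endloop
endfacet
facet normal -0.728 0.658 -0.190
outer loop
vertex -0.6 1.419 0.963
vertex -1.08 0.861 0.869
vertex -1.239 1.194 2.634
endloop
endfacet
facet normal 0.565 -0.361 -0.742
outer loop
vertex -1.08 0.861 0.869
vertex -0.381 0.646 1.506
vertex -1.151 0.177 1.148
endloop
endfacet
facet normal -0.993 0.062 -0.101
outer loop
vertex -1.08 0.861 0.869
vertex -1.151 0.177 1.148
vertex -1.239 1.194 2.634
endloop
endfacet
facet normal 0.565 -0.361 -0.742
outer loop
vertex -1.151 0.177 1.148
vertex -0.381 0.646 1.506
vertex -0.77 -0.233 1.637
endloop
endfacet
facet normal -0.844 -0.465 0.268
outer loop
vertex -1.151 0.177 1.148
vertex -0.77 -0.233 1.637
vertex -1.239 1.194 2.634
endloop
endfacet
facet normal 0.565 -0.361 -0.742
outer loop
vertex -0.77 -0.233 1.637
vertex -0.381 0.646 1.506
vertex -0.162 -0.128 2.049
endloop
endfacet
facet normal -0.369 -0.611 0.700
outer loop
vertex -0.77 -0.233 1.637
vertex -0.162 -0.128 2.049
vertex -1.239 1.194 2.634
endloop
endfacet
facet normal 0.565 -0.361 -0.742
outer loop
vertex -0.162 -0.128 2.049
vertex -0.381 0.646 1.506
vertex 0.318 0.43 2.143
endloop
endfacet
facet normal 0.154 -0.292 0.944
outer loop
vertex -0.162 -0.128 2.049
vertex 0.318 0.43 2.143
vertex -1.239 1.194 2.634
endloop
endfacet
facet normal 0.565 -0.361 -0.742
outer loop
vertex 0.318 0.43 2.143
vertex -0.381 0.646 1.506
vertex 0.389 1.115 1.864
endloop
endfacet
facet normal 0.419 0.305 0.855
outer loop
vertex 0.318 0.43 2.143
vertex 0.389 1.115 1.864
vertex -1.239 1.194 2.634
endloop
endfacet
facet normal -0.715 -0.282 -0.639
outer loop
vertex -2.678 -4.065 0.845
vertex -3.016 -4.218 1.291
vertex -2.98 -3.705 1.024
endloop
endfacet
facet normal 0.524 0.689 -0.502
outer loop
vertex -2.678 -4.065 0.845
vertex -2.98 -3.705 1.024
vertex -1.564 -3.642 2.589
endloop
endfacet
facet normal -0.716 -0.282 -0.639
outer loop
vertex -2.98 -3.705 1.024
vertex -3.016 -4.218 1.291
vertex -3.309 -3.731 1.404
endloop
endfacet
facet normal -0.061 0.998 0.015
outer loop
vertex -2.98 -3.705 1.024
vertex -3.309 -3.731 1.404
vertex -1.564 -3.642 2.589
endloop
endfacet
facet normal -0.716 -0.283 -0.638
outer loop
vertex -3.309 -3.731 1.404
vertex -3.016 -4.218 1.291
vertex -3.417 -4.124 1.699
endloop
endfacet
facet normal -0.466 0.609 0.641
outer loop
vertex -3.309 -3.731 1.404
vertex -3.417 -4.124 1.699
vertex -1.564 -3.642 2.589
endloop
endfacet
facet normal -0.716 -0.283 -0.638
outer loop
vertex -3.417 -4.124 1.699
vertex -3.016 -4.218 1.291
vertex -3.223 -4.588 1.687
endloop
endfacet
facet normal -0.386 -0.185 0.904
outer loop
vertex -3.417 -4.124 1.699
vertex -3.223 -4.588 1.687
vertex -1.564 -3.642 2.589
endloop
endfacet
facet normal -0.714 -0.285 -0.640
outer loop
vertex -3.223 -4.588 1.687
vertex -3.016 -4.218 1.291
vertex -2.872 -4.774 1.378
endloop
endfacet
facet normal 0.118 -0.786 0.607
outer loop
vertex -3.223 -4.588 1.687
vertex -2.872 -4.774 1.378
vertex -1.564 -3.642 2.589
endloop
endfacet
facet normal -0.714 -0.285 -0.640
outer loop
vertex -2.872 -4.774 1.378
vertex -3.016 -4.218 1.291
vertex -2.629 -4.541 1.003
endloop
endfacet
facet normal 0.669 -0.743 -0.028
outer loop
vertex -2.872 -4.774 1.378
vertex -2.629 -4.541 1.003
vertex -1.564 -3.642 2.589
endloop
endfacet
facet normal -0.714 -0.286 -0.639
outer loop
vertex -2.629 -4.541 1.003
vertex -3.016 -4.218 1.291
vertex -2.678 -4.065 0.845
endloop
endfacet
facet normal 0.849 -0.086 -0.521
outer loop
vertex -2.629 -4.541 1.003
vertex -2.678 -4.065 0.845
vertex -1.564 -3.642 2.589
endloop
endfacet

endsolid


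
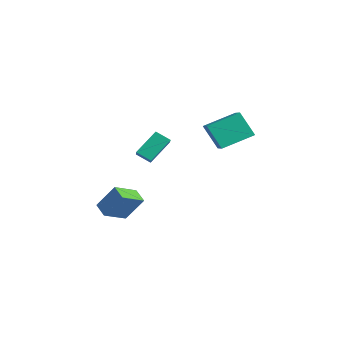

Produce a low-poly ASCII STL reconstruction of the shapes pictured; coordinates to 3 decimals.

solid 
facet normal -0.326 -0.477 -0.817
outer loop
vertex -0.782 -3.066 -3.31
vertex -1.165 -1.681 -3.966
vertex 0.123 -3.004 -3.707
endloop
endfacet
facet normal 0.242 -0.877 0.416
outer loop
vertex 0.685 -2.179 -2.294
vertex -0.782 -3.066 -3.31
vertex 0.123 -3.004 -3.707
endloop
endfacet
facet normal -0.325 -0.476 -0.817
outer loop
vertex 0.123 -3.004 -3.707
vertex -1.165 -1.681 -3.966
vertex -0.26 -1.618 -4.363
endloop
endfacet
facet normal 0.914 0.063 -0.400
outer loop
vertex -0.26 -1.618 -4.363
vertex 0.685 -2.179 -2.294
vertex 0.123 -3.004 -3.707
endloop
endfacet
facet normal -0.914 -0.063 0.400
outer loop
vertex -0.782 -3.066 -3.31
vertex -0.603 -0.856 -2.553
vertex -1.165 -1.681 -3.966
endloop
endfacet
facet normal 0.243 -0.877 0.415
outer loop
vertex -0.22 -2.242 -1.897
vertex -0.782 -3.066 -3.31
vertex 0.685 -2.179 -2.294
endloop
endfacet
facet normal -0.914 -0.063 0.400
outer loop
vertex -0.22 -2.242 -1.897
vertex -0.603 -0.856 -2.553
vertex -0.782 -3.066 -3.31
endloop
endfacet
facet normal -0.243 0.877 -0.415
outer loop
vertex -1.165 -1.681 -3.966
vertex -0.603 -0.856 -2.553
vertex -0.26 -1.618 -4.363
endloop
endfacet
facet normal 0.914 0.063 -0.400
outer loop
vertex 0.302 -0.794 -2.95
vertex 0.685 -2.179 -2.294
vertex -0.26 -1.618 -4.363
endloop
endfacet
facet normal -0.242 0.877 -0.415
outer loop
vertex -0.26 -1.618 -4.363
vertex -0.603 -0.856 -2.553
vertex 0.302 -0.794 -2.95
endloop
endfacet
facet normal 0.325 0.477 0.817
outer loop
vertex 0.302 -0.794 -2.95
vertex -0.22 -2.242 -1.897
vertex 0.685 -2.179 -2.294
endloop
endfacet
facet normal 0.326 0.477 0.817
outer loop
vertex -0.603 -0.856 -2.553
vertex -0.22 -2.242 -1.897
vertex 0.302 -0.794 -2.95
endloop
endfacet
facet normal -0.888 0.269 -0.372
outer loop
vertex 2.714 1.489 3.031
vertex 2.93 3.234 3.777
vertex 3.448 1.992 1.642
endloop
endfacet
facet normal -0.113 -0.914 -0.391
outer loop
vertex 4.79 1.586 2.203
vertex 2.714 1.489 3.031
vertex 3.448 1.992 1.642
endloop
endfacet
facet normal -0.889 0.269 -0.372
outer loop
vertex 3.448 1.992 1.642
vertex 2.93 3.234 3.777
vertex 3.664 3.737 2.387
endloop
endfacet
facet normal 0.444 0.305 -0.842
outer loop
vertex 3.664 3.737 2.387
vertex 4.79 1.586 2.203
vertex 3.448 1.992 1.642
endloop
endfacet
facet normal -0.444 -0.305 0.842
outer loop
vertex 2.714 1.489 3.031
vertex 4.272 2.828 4.338
vertex 2.93 3.234 3.777
endloop
endfacet
facet normal -0.113 -0.914 -0.390
outer loop
vertex 4.056 1.083 3.593
vertex 2.714 1.489 3.031
vertex 4.79 1.586 2.203
endloop
endfacet
facet normal -0.445 -0.305 0.842
outer loop
vertex 4.056 1.083 3.593
vertex 4.272 2.828 4.338
vertex 2.714 1.489 3.031
endloop
endfacet
facet normal 0.113 0.914 0.390
outer loop
vertex 2.93 3.234 3.777
vertex 4.272 2.828 4.338
vertex 3.664 3.737 2.387
endloop
endfacet
facet normal 0.445 0.305 -0.842
outer loop
vertex 5.006 3.331 2.949
vertex 4.79 1.586 2.203
vertex 3.664 3.737 2.387
endloop
endfacet
facet normal 0.113 0.914 0.391
outer loop
vertex 3.664 3.737 2.387
vertex 4.272 2.828 4.338
vertex 5.006 3.331 2.949
endloop
endfacet
facet normal 0.888 -0.269 0.372
outer loop
vertex 5.006 3.331 2.949
vertex 4.056 1.083 3.593
vertex 4.79 1.586 2.203
endloop
endfacet
facet normal 0.888 -0.269 0.372
outer loop
vertex 4.272 2.828 4.338
vertex 4.056 1.083 3.593
vertex 5.006 3.331 2.949
endloop
endfacet
facet normal -0.558 -0.636 0.533
outer loop
vertex 2.381 -2.086 1.647
vertex 2.182 -0.915 2.835
vertex 1.034 -1.543 0.886
endloop
endfacet
facet normal 0.119 -0.697 -0.707
outer loop
vertex 1.558 -0.945 0.385
vertex 2.381 -2.086 1.647
vertex 1.034 -1.543 0.886
endloop
endfacet
facet normal -0.558 -0.636 0.533
outer loop
vertex 1.034 -1.543 0.886
vertex 2.182 -0.915 2.835
vertex 0.835 -0.372 2.074
endloop
endfacet
facet normal -0.822 0.331 -0.464
outer loop
vertex 0.835 -0.372 2.074
vertex 1.558 -0.945 0.385
vertex 1.034 -1.543 0.886
endloop
endfacet
facet normal 0.822 -0.331 0.464
outer loop
vertex 2.381 -2.086 1.647
vertex 2.706 -0.317 2.334
vertex 2.182 -0.915 2.835
endloop
endfacet
facet normal 0.119 -0.697 -0.707
outer loop
vertex 2.905 -1.488 1.146
vertex 2.381 -2.086 1.647
vertex 1.558 -0.945 0.385
endloop
endfacet
facet normal 0.822 -0.331 0.464
outer loop
vertex 2.905 -1.488 1.146
vertex 2.706 -0.317 2.334
vertex 2.381 -2.086 1.647
endloop
endfacet
facet normal -0.119 0.697 0.707
outer loop
vertex 2.182 -0.915 2.835
vertex 2.706 -0.317 2.334
vertex 0.835 -0.372 2.074
endloop
endfacet
facet normal -0.822 0.331 -0.464
outer loop
vertex 1.359 0.226 1.573
vertex 1.558 -0.945 0.385
vertex 0.835 -0.372 2.074
endloop
endfacet
facet normal -0.119 0.697 0.707
outer loop
vertex 0.835 -0.372 2.074
vertex 2.706 -0.317 2.334
vertex 1.359 0.226 1.573
endloop
endfacet
facet normal 0.558 0.636 -0.533
outer loop
vertex 1.359 0.226 1.573
vertex 2.905 -1.488 1.146
vertex 1.558 -0.945 0.385
endloop
endfacet
facet normal 0.558 0.636 -0.533
outer loop
vertex 2.706 -0.317 2.334
vertex 2.905 -1.488 1.146
vertex 1.359 0.226 1.573
endloop
endfacet

endsolid


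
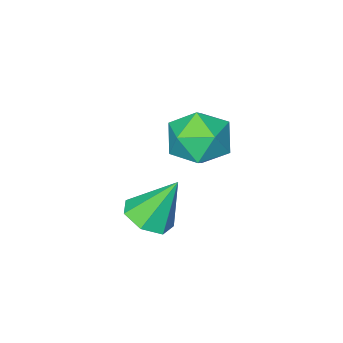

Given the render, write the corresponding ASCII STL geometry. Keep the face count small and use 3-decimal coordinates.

solid 
facet normal 0.389 -0.299 -0.871
outer loop
vertex 4.493 3.209 -4.189
vertex 3.745 3.374 -4.58
vertex 4.415 3.9 -4.461
endloop
endfacet
facet normal 0.682 0.333 0.651
outer loop
vertex 4.493 3.209 -4.189
vertex 4.415 3.9 -4.461
vertex 3.055 3.906 -3.04
endloop
endfacet
facet normal 0.391 -0.301 -0.870
outer loop
vertex 4.415 3.9 -4.461
vertex 3.745 3.374 -4.58
vertex 3.833 4.194 -4.824
endloop
endfacet
facet normal 0.291 0.916 0.275
outer loop
vertex 4.415 3.9 -4.461
vertex 3.833 4.194 -4.824
vertex 3.055 3.906 -3.04
endloop
endfacet
facet normal 0.390 -0.301 -0.870
outer loop
vertex 3.833 4.194 -4.824
vertex 3.745 3.374 -4.58
vertex 3.185 3.871 -5.003
endloop
endfacet
facet normal -0.436 0.899 -0.045
outer loop
vertex 3.833 4.194 -4.824
vertex 3.185 3.871 -5.003
vertex 3.055 3.906 -3.04
endloop
endfacet
facet normal 0.390 -0.301 -0.870
outer loop
vertex 3.185 3.871 -5.003
vertex 3.745 3.374 -4.58
vertex 2.958 3.174 -4.864
endloop
endfacet
facet normal -0.953 0.297 -0.068
outer loop
vertex 3.185 3.871 -5.003
vertex 2.958 3.174 -4.864
vertex 3.055 3.906 -3.04
endloop
endfacet
facet normal 0.390 -0.300 -0.870
outer loop
vertex 2.958 3.174 -4.864
vertex 3.745 3.374 -4.58
vertex 3.324 2.627 -4.511
endloop
endfacet
facet normal -0.871 -0.439 0.222
outer loop
vertex 2.958 3.174 -4.864
vertex 3.324 2.627 -4.511
vertex 3.055 3.906 -3.04
endloop
endfacet
facet normal 0.390 -0.300 -0.871
outer loop
vertex 3.324 2.627 -4.511
vertex 3.745 3.374 -4.58
vertex 4.007 2.643 -4.211
endloop
endfacet
facet normal -0.250 -0.753 0.609
outer loop
vertex 3.324 2.627 -4.511
vertex 4.007 2.643 -4.211
vertex 3.055 3.906 -3.04
endloop
endfacet
facet normal 0.389 -0.300 -0.871
outer loop
vertex 4.007 2.643 -4.211
vertex 3.745 3.374 -4.58
vertex 4.493 3.209 -4.189
endloop
endfacet
facet normal 0.440 -0.409 0.799
outer loop
vertex 4.007 2.643 -4.211
vertex 4.493 3.209 -4.189
vertex 3.055 3.906 -3.04
endloop
endfacet
facet normal -0.303 0.414 0.858
outer loop
vertex -0.447 1.973 -3.164
vertex 0.439 1.476 -2.611
vertex 0.564 2.528 -3.075
endloop
endfacet
facet normal -0.479 0.824 0.301
outer loop
vertex -0.447 1.973 -3.164
vertex 0.564 2.528 -3.075
vertex -0.023 2.551 -4.071
endloop
endfacet
facet normal -0.889 0.438 -0.136
outer loop
vertex -0.447 1.973 -3.164
vertex -0.023 2.551 -4.071
vertex -0.511 1.514 -4.223
endloop
endfacet
facet normal -0.966 -0.212 0.150
outer loop
vertex -0.447 1.973 -3.164
vertex -0.511 1.514 -4.223
vertex -0.225 0.849 -3.321
endloop
endfacet
facet normal -0.604 -0.226 0.764
outer loop
vertex -0.447 1.973 -3.164
vertex -0.225 0.849 -3.321
vertex 0.439 1.476 -2.611
endloop
endfacet
facet normal 0.121 0.992 -0.048
outer loop
vertex -0.023 2.551 -4.071
vertex 0.564 2.528 -3.075
vertex 1.125 2.411 -4.079
endloop
endfacet
facet normal 0.406 0.328 0.853
outer loop
vertex 0.564 2.528 -3.075
vertex 0.439 1.476 -2.611
vertex 1.411 1.746 -3.177
endloop
endfacet
facet normal -0.081 -0.708 0.701
outer loop
vertex 0.439 1.476 -2.611
vertex -0.225 0.849 -3.321
vertex 0.923 0.709 -3.329
endloop
endfacet
facet normal -0.667 -0.685 -0.293
outer loop
vertex -0.225 0.849 -3.321
vertex -0.511 1.514 -4.223
vertex 0.336 0.732 -4.325
endloop
endfacet
facet normal -0.542 0.366 -0.756
outer loop
vertex -0.511 1.514 -4.223
vertex -0.023 2.551 -4.071
vertex 0.461 1.784 -4.789
endloop
endfacet
facet normal 0.966 0.212 -0.150
outer loop
vertex 1.347 1.287 -4.236
vertex 1.125 2.411 -4.079
vertex 1.411 1.746 -3.177
endloop
endfacet
facet normal 0.889 -0.438 0.136
outer loop
vertex 1.347 1.287 -4.236
vertex 1.411 1.746 -3.177
vertex 0.923 0.709 -3.329
endloop
endfacet
facet normal 0.479 -0.824 -0.301
outer loop
vertex 1.347 1.287 -4.236
vertex 0.923 0.709 -3.329
vertex 0.336 0.732 -4.325
endloop
endfacet
facet normal 0.303 -0.414 -0.858
outer loop
vertex 1.347 1.287 -4.236
vertex 0.336 0.732 -4.325
vertex 0.461 1.784 -4.789
endloop
endfacet
facet normal 0.604 0.226 -0.764
outer loop
vertex 1.347 1.287 -4.236
vertex 0.461 1.784 -4.789
vertex 1.125 2.411 -4.079
endloop
endfacet
facet normal 0.667 0.685 0.293
outer loop
vertex 1.411 1.746 -3.177
vertex 1.125 2.411 -4.079
vertex 0.564 2.528 -3.075
endloop
endfacet
facet normal 0.542 -0.366 0.756
outer loop
vertex 0.923 0.709 -3.329
vertex 1.411 1.746 -3.177
vertex 0.439 1.476 -2.611
endloop
endfacet
facet normal -0.121 -0.992 0.048
outer loop
vertex 0.336 0.732 -4.325
vertex 0.923 0.709 -3.329
vertex -0.225 0.849 -3.321
endloop
endfacet
facet normal -0.406 -0.328 -0.853
outer loop
vertex 0.461 1.784 -4.789
vertex 0.336 0.732 -4.325
vertex -0.511 1.514 -4.223
endloop
endfacet
facet normal 0.081 0.708 -0.701
outer loop
vertex 1.125 2.411 -4.079
vertex 0.461 1.784 -4.789
vertex -0.023 2.551 -4.071
endloop
endfacet

endsolid


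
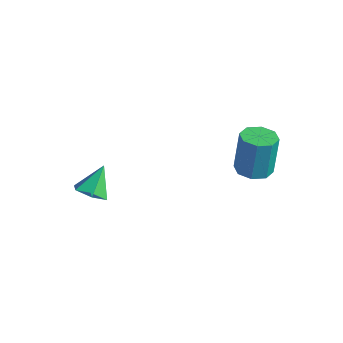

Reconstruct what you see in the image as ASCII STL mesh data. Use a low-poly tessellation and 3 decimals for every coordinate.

solid 
facet normal 0.049 -0.208 -0.977
outer loop
vertex 4.017 1.232 -1.237
vertex 3.494 1.967 -1.42
vertex 4.398 1.815 -1.342
endloop
endfacet
facet normal 0.840 -0.521 0.154
outer loop
vertex 4.017 1.232 -1.237
vertex 4.398 1.815 -1.342
vertex 3.91 1.679 0.863
endloop
endfacet
facet normal 0.840 -0.521 0.154
outer loop
vertex 3.91 1.679 0.863
vertex 4.398 1.815 -1.342
vertex 4.291 2.262 0.758
endloop
endfacet
facet normal -0.049 0.208 0.977
outer loop
vertex 3.91 1.679 0.863
vertex 4.291 2.262 0.758
vertex 3.386 2.413 0.68
endloop
endfacet
facet normal 0.049 -0.207 -0.977
outer loop
vertex 4.398 1.815 -1.342
vertex 3.494 1.967 -1.42
vertex 4.249 2.487 -1.492
endloop
endfacet
facet normal 0.976 0.217 0.004
outer loop
vertex 4.398 1.815 -1.342
vertex 4.249 2.487 -1.492
vertex 4.291 2.262 0.758
endloop
endfacet
facet normal 0.976 0.218 0.004
outer loop
vertex 4.291 2.262 0.758
vertex 4.249 2.487 -1.492
vertex 4.142 2.933 0.608
endloop
endfacet
facet normal -0.050 0.207 0.977
outer loop
vertex 4.291 2.262 0.758
vertex 4.142 2.933 0.608
vertex 3.386 2.413 0.68
endloop
endfacet
facet normal 0.050 -0.207 -0.977
outer loop
vertex 4.249 2.487 -1.492
vertex 3.494 1.967 -1.42
vertex 3.658 2.854 -1.6
endloop
endfacet
facet normal 0.541 0.828 -0.148
outer loop
vertex 4.249 2.487 -1.492
vertex 3.658 2.854 -1.6
vertex 4.142 2.933 0.608
endloop
endfacet
facet normal 0.541 0.828 -0.148
outer loop
vertex 4.142 2.933 0.608
vertex 3.658 2.854 -1.6
vertex 3.551 3.3 0.5
endloop
endfacet
facet normal -0.050 0.207 0.977
outer loop
vertex 4.142 2.933 0.608
vertex 3.551 3.3 0.5
vertex 3.386 2.413 0.68
endloop
endfacet
facet normal 0.050 -0.208 -0.977
outer loop
vertex 3.658 2.854 -1.6
vertex 3.494 1.967 -1.42
vertex 2.97 2.701 -1.603
endloop
endfacet
facet normal -0.211 0.954 -0.213
outer loop
vertex 3.658 2.854 -1.6
vertex 2.97 2.701 -1.603
vertex 3.551 3.3 0.5
endloop
endfacet
facet normal -0.210 0.954 -0.214
outer loop
vertex 3.551 3.3 0.5
vertex 2.97 2.701 -1.603
vertex 2.863 3.148 0.497
endloop
endfacet
facet normal -0.050 0.208 0.977
outer loop
vertex 3.551 3.3 0.5
vertex 2.863 3.148 0.497
vertex 3.386 2.413 0.68
endloop
endfacet
facet normal 0.049 -0.208 -0.977
outer loop
vertex 2.97 2.701 -1.603
vertex 3.494 1.967 -1.42
vertex 2.589 2.118 -1.498
endloop
endfacet
facet normal -0.840 0.521 -0.154
outer loop
vertex 2.97 2.701 -1.603
vertex 2.589 2.118 -1.498
vertex 2.863 3.148 0.497
endloop
endfacet
facet normal -0.840 0.521 -0.154
outer loop
vertex 2.863 3.148 0.497
vertex 2.589 2.118 -1.498
vertex 2.482 2.565 0.602
endloop
endfacet
facet normal -0.049 0.208 0.977
outer loop
vertex 2.863 3.148 0.497
vertex 2.482 2.565 0.602
vertex 3.386 2.413 0.68
endloop
endfacet
facet normal 0.050 -0.207 -0.977
outer loop
vertex 2.589 2.118 -1.498
vertex 3.494 1.967 -1.42
vertex 2.738 1.447 -1.348
endloop
endfacet
facet normal -0.976 -0.218 -0.003
outer loop
vertex 2.589 2.118 -1.498
vertex 2.738 1.447 -1.348
vertex 2.482 2.565 0.602
endloop
endfacet
facet normal -0.976 -0.217 -0.004
outer loop
vertex 2.482 2.565 0.602
vertex 2.738 1.447 -1.348
vertex 2.631 1.893 0.752
endloop
endfacet
facet normal -0.049 0.207 0.977
outer loop
vertex 2.482 2.565 0.602
vertex 2.631 1.893 0.752
vertex 3.386 2.413 0.68
endloop
endfacet
facet normal 0.050 -0.207 -0.977
outer loop
vertex 2.738 1.447 -1.348
vertex 3.494 1.967 -1.42
vertex 3.329 1.08 -1.24
endloop
endfacet
facet normal -0.541 -0.828 0.148
outer loop
vertex 2.738 1.447 -1.348
vertex 3.329 1.08 -1.24
vertex 2.631 1.893 0.752
endloop
endfacet
facet normal -0.541 -0.828 0.148
outer loop
vertex 2.631 1.893 0.752
vertex 3.329 1.08 -1.24
vertex 3.222 1.526 0.86
endloop
endfacet
facet normal -0.050 0.207 0.977
outer loop
vertex 2.631 1.893 0.752
vertex 3.222 1.526 0.86
vertex 3.386 2.413 0.68
endloop
endfacet
facet normal 0.050 -0.208 -0.977
outer loop
vertex 3.329 1.08 -1.24
vertex 3.494 1.967 -1.42
vertex 4.017 1.232 -1.237
endloop
endfacet
facet normal 0.210 -0.954 0.213
outer loop
vertex 3.329 1.08 -1.24
vertex 4.017 1.232 -1.237
vertex 3.222 1.526 0.86
endloop
endfacet
facet normal 0.211 -0.954 0.214
outer loop
vertex 3.222 1.526 0.86
vertex 4.017 1.232 -1.237
vertex 3.91 1.679 0.863
endloop
endfacet
facet normal -0.050 0.208 0.977
outer loop
vertex 3.222 1.526 0.86
vertex 3.91 1.679 0.863
vertex 3.386 2.413 0.68
endloop
endfacet
facet normal 0.097 -0.647 -0.757
outer loop
vertex -1.825 -3.219 -3.643
vertex -2.441 -2.74 -4.131
vertex -1.547 -2.535 -4.192
endloop
endfacet
facet normal 0.811 0.128 0.571
outer loop
vertex -1.825 -3.219 -3.643
vertex -1.547 -2.535 -4.192
vertex -2.599 -1.68 -2.889
endloop
endfacet
facet normal 0.097 -0.647 -0.757
outer loop
vertex -1.547 -2.535 -4.192
vertex -2.441 -2.74 -4.131
vertex -2.163 -2.056 -4.68
endloop
endfacet
facet normal 0.620 0.784 -0.014
outer loop
vertex -1.547 -2.535 -4.192
vertex -2.163 -2.056 -4.68
vertex -2.599 -1.68 -2.889
endloop
endfacet
facet normal 0.096 -0.647 -0.757
outer loop
vertex -2.163 -2.056 -4.68
vertex -2.441 -2.74 -4.131
vertex -3.058 -2.262 -4.618
endloop
endfacet
facet normal -0.234 0.939 -0.254
outer loop
vertex -2.163 -2.056 -4.68
vertex -3.058 -2.262 -4.618
vertex -2.599 -1.68 -2.889
endloop
endfacet
facet normal 0.096 -0.647 -0.757
outer loop
vertex -3.058 -2.262 -4.618
vertex -2.441 -2.74 -4.131
vertex -3.336 -2.946 -4.069
endloop
endfacet
facet normal -0.895 0.437 0.091
outer loop
vertex -3.058 -2.262 -4.618
vertex -3.336 -2.946 -4.069
vertex -2.599 -1.68 -2.889
endloop
endfacet
facet normal 0.097 -0.647 -0.756
outer loop
vertex -3.336 -2.946 -4.069
vertex -2.441 -2.74 -4.131
vertex -2.719 -3.424 -3.581
endloop
endfacet
facet normal -0.704 -0.219 0.675
outer loop
vertex -3.336 -2.946 -4.069
vertex -2.719 -3.424 -3.581
vertex -2.599 -1.68 -2.889
endloop
endfacet
facet normal 0.096 -0.647 -0.756
outer loop
vertex -2.719 -3.424 -3.581
vertex -2.441 -2.74 -4.131
vertex -1.825 -3.219 -3.643
endloop
endfacet
facet normal 0.149 -0.374 0.916
outer loop
vertex -2.719 -3.424 -3.581
vertex -1.825 -3.219 -3.643
vertex -2.599 -1.68 -2.889
endloop
endfacet

endsolid


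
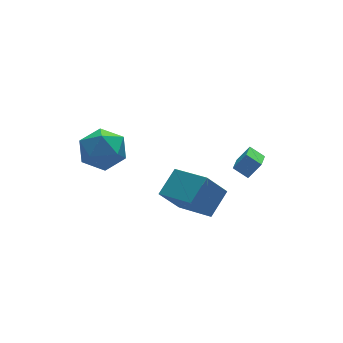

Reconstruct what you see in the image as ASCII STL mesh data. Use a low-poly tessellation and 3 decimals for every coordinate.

solid 
facet normal -0.498 -0.784 0.371
outer loop
vertex 2.338 -4.669 -1.973
vertex 1.824 -4.13 -1.524
vertex 1.704 -4.631 -2.745
endloop
endfacet
facet normal 0.591 -0.620 -0.516
outer loop
vertex 2.416 -3.51 -3.276
vertex 2.338 -4.669 -1.973
vertex 1.704 -4.631 -2.745
endloop
endfacet
facet normal -0.498 -0.784 0.371
outer loop
vertex 1.704 -4.631 -2.745
vertex 1.824 -4.13 -1.524
vertex 1.19 -4.092 -2.296
endloop
endfacet
facet normal -0.635 0.038 -0.772
outer loop
vertex 1.19 -4.092 -2.296
vertex 2.416 -3.51 -3.276
vertex 1.704 -4.631 -2.745
endloop
endfacet
facet normal 0.635 -0.038 0.772
outer loop
vertex 2.338 -4.669 -1.973
vertex 2.536 -3.009 -2.055
vertex 1.824 -4.13 -1.524
endloop
endfacet
facet normal 0.591 -0.620 -0.516
outer loop
vertex 3.05 -3.548 -2.504
vertex 2.338 -4.669 -1.973
vertex 2.416 -3.51 -3.276
endloop
endfacet
facet normal 0.635 -0.038 0.772
outer loop
vertex 3.05 -3.548 -2.504
vertex 2.536 -3.009 -2.055
vertex 2.338 -4.669 -1.973
endloop
endfacet
facet normal -0.591 0.620 0.516
outer loop
vertex 1.824 -4.13 -1.524
vertex 2.536 -3.009 -2.055
vertex 1.19 -4.092 -2.296
endloop
endfacet
facet normal -0.635 0.038 -0.772
outer loop
vertex 1.902 -2.971 -2.827
vertex 2.416 -3.51 -3.276
vertex 1.19 -4.092 -2.296
endloop
endfacet
facet normal -0.591 0.620 0.516
outer loop
vertex 1.19 -4.092 -2.296
vertex 2.536 -3.009 -2.055
vertex 1.902 -2.971 -2.827
endloop
endfacet
facet normal 0.498 0.784 -0.371
outer loop
vertex 1.902 -2.971 -2.827
vertex 3.05 -3.548 -2.504
vertex 2.416 -3.51 -3.276
endloop
endfacet
facet normal 0.498 0.784 -0.371
outer loop
vertex 2.536 -3.009 -2.055
vertex 3.05 -3.548 -2.504
vertex 1.902 -2.971 -2.827
endloop
endfacet
facet normal -0.280 0.432 0.857
outer loop
vertex -4.566 0.305 -1.843
vertex -3.741 -0.411 -1.212
vertex -3.385 0.712 -1.662
endloop
endfacet
facet normal -0.352 0.883 0.309
outer loop
vertex -4.566 0.305 -1.843
vertex -3.385 0.712 -1.662
vertex -3.946 0.88 -2.78
endloop
endfacet
facet normal -0.793 0.586 -0.165
outer loop
vertex -4.566 0.305 -1.843
vertex -3.946 0.88 -2.78
vertex -4.649 -0.14 -3.021
endloop
endfacet
facet normal -0.995 -0.050 0.089
outer loop
vertex -4.566 0.305 -1.843
vertex -4.649 -0.14 -3.021
vertex -4.522 -0.938 -2.052
endloop
endfacet
facet normal -0.678 -0.145 0.721
outer loop
vertex -4.566 0.305 -1.843
vertex -4.522 -0.938 -2.052
vertex -3.741 -0.411 -1.212
endloop
endfacet
facet normal 0.287 0.958 -0.000
outer loop
vertex -3.946 0.88 -2.78
vertex -3.385 0.712 -1.662
vertex -2.738 0.518 -2.728
endloop
endfacet
facet normal 0.403 0.228 0.887
outer loop
vertex -3.385 0.712 -1.662
vertex -3.741 -0.411 -1.212
vertex -2.611 -0.28 -1.759
endloop
endfacet
facet normal -0.240 -0.706 0.666
outer loop
vertex -3.741 -0.411 -1.212
vertex -4.522 -0.938 -2.052
vertex -3.314 -1.3 -2.0
endloop
endfacet
facet normal -0.753 -0.553 -0.357
outer loop
vertex -4.522 -0.938 -2.052
vertex -4.649 -0.14 -3.021
vertex -3.875 -1.132 -3.118
endloop
endfacet
facet normal -0.427 0.476 -0.769
outer loop
vertex -4.649 -0.14 -3.021
vertex -3.946 0.88 -2.78
vertex -3.519 -0.009 -3.568
endloop
endfacet
facet normal 0.995 0.050 -0.089
outer loop
vertex -2.694 -0.725 -2.937
vertex -2.738 0.518 -2.728
vertex -2.611 -0.28 -1.759
endloop
endfacet
facet normal 0.793 -0.586 0.165
outer loop
vertex -2.694 -0.725 -2.937
vertex -2.611 -0.28 -1.759
vertex -3.314 -1.3 -2.0
endloop
endfacet
facet normal 0.352 -0.883 -0.309
outer loop
vertex -2.694 -0.725 -2.937
vertex -3.314 -1.3 -2.0
vertex -3.875 -1.132 -3.118
endloop
endfacet
facet normal 0.280 -0.432 -0.857
outer loop
vertex -2.694 -0.725 -2.937
vertex -3.875 -1.132 -3.118
vertex -3.519 -0.009 -3.568
endloop
endfacet
facet normal 0.678 0.145 -0.721
outer loop
vertex -2.694 -0.725 -2.937
vertex -3.519 -0.009 -3.568
vertex -2.738 0.518 -2.728
endloop
endfacet
facet normal 0.753 0.553 0.357
outer loop
vertex -2.611 -0.28 -1.759
vertex -2.738 0.518 -2.728
vertex -3.385 0.712 -1.662
endloop
endfacet
facet normal 0.427 -0.476 0.769
outer loop
vertex -3.314 -1.3 -2.0
vertex -2.611 -0.28 -1.759
vertex -3.741 -0.411 -1.212
endloop
endfacet
facet normal -0.287 -0.958 0.000
outer loop
vertex -3.875 -1.132 -3.118
vertex -3.314 -1.3 -2.0
vertex -4.522 -0.938 -2.052
endloop
endfacet
facet normal -0.403 -0.228 -0.887
outer loop
vertex -3.519 -0.009 -3.568
vertex -3.875 -1.132 -3.118
vertex -4.649 -0.14 -3.021
endloop
endfacet
facet normal 0.240 0.706 -0.666
outer loop
vertex -2.738 0.518 -2.728
vertex -3.519 -0.009 -3.568
vertex -3.946 0.88 -2.78
endloop
endfacet
facet normal -0.603 -0.003 0.798
outer loop
vertex -0.288 -4.539 -2.122
vertex -1.072 -2.692 -2.707
vertex -1.394 -5.273 -2.96
endloop
endfacet
facet normal 0.375 -0.884 0.280
outer loop
vertex -0.388 -5.268 -4.293
vertex -0.288 -4.539 -2.122
vertex -1.394 -5.273 -2.96
endloop
endfacet
facet normal -0.603 -0.003 0.798
outer loop
vertex -1.394 -5.273 -2.96
vertex -1.072 -2.692 -2.707
vertex -2.178 -3.426 -3.545
endloop
endfacet
facet normal -0.705 -0.468 -0.533
outer loop
vertex -2.178 -3.426 -3.545
vertex -0.388 -5.268 -4.293
vertex -1.394 -5.273 -2.96
endloop
endfacet
facet normal 0.705 0.468 0.533
outer loop
vertex -0.288 -4.539 -2.122
vertex -0.066 -2.687 -4.04
vertex -1.072 -2.692 -2.707
endloop
endfacet
facet normal 0.375 -0.884 0.280
outer loop
vertex 0.718 -4.534 -3.455
vertex -0.288 -4.539 -2.122
vertex -0.388 -5.268 -4.293
endloop
endfacet
facet normal 0.705 0.468 0.533
outer loop
vertex 0.718 -4.534 -3.455
vertex -0.066 -2.687 -4.04
vertex -0.288 -4.539 -2.122
endloop
endfacet
facet normal -0.375 0.884 -0.280
outer loop
vertex -1.072 -2.692 -2.707
vertex -0.066 -2.687 -4.04
vertex -2.178 -3.426 -3.545
endloop
endfacet
facet normal -0.705 -0.468 -0.533
outer loop
vertex -1.172 -3.421 -4.878
vertex -0.388 -5.268 -4.293
vertex -2.178 -3.426 -3.545
endloop
endfacet
facet normal -0.375 0.884 -0.280
outer loop
vertex -2.178 -3.426 -3.545
vertex -0.066 -2.687 -4.04
vertex -1.172 -3.421 -4.878
endloop
endfacet
facet normal 0.603 0.003 -0.798
outer loop
vertex -1.172 -3.421 -4.878
vertex 0.718 -4.534 -3.455
vertex -0.388 -5.268 -4.293
endloop
endfacet
facet normal 0.603 0.003 -0.798
outer loop
vertex -0.066 -2.687 -4.04
vertex 0.718 -4.534 -3.455
vertex -1.172 -3.421 -4.878
endloop
endfacet

endsolid


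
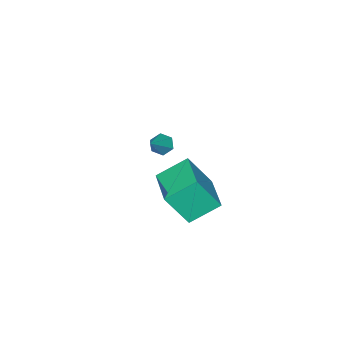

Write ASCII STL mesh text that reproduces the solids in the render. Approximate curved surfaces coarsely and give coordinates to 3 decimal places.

solid 
facet normal -0.367 0.392 -0.844
outer loop
vertex -1.036 0.866 -2.697
vertex 0.244 2.482 -2.503
vertex 0.146 0.038 -3.596
endloop
endfacet
facet normal -0.618 -0.780 -0.094
outer loop
vertex 0.876 -0.742 -1.917
vertex -1.036 0.866 -2.697
vertex 0.146 0.038 -3.596
endloop
endfacet
facet normal -0.367 0.392 -0.844
outer loop
vertex 0.146 0.038 -3.596
vertex 0.244 2.482 -2.503
vertex 1.425 1.653 -3.402
endloop
endfacet
facet normal 0.695 -0.487 -0.529
outer loop
vertex 1.425 1.653 -3.402
vertex 0.876 -0.742 -1.917
vertex 0.146 0.038 -3.596
endloop
endfacet
facet normal -0.695 0.487 0.529
outer loop
vertex -1.036 0.866 -2.697
vertex 0.974 1.702 -0.824
vertex 0.244 2.482 -2.503
endloop
endfacet
facet normal -0.618 -0.780 -0.093
outer loop
vertex -0.305 0.087 -1.018
vertex -1.036 0.866 -2.697
vertex 0.876 -0.742 -1.917
endloop
endfacet
facet normal -0.695 0.487 0.529
outer loop
vertex -0.305 0.087 -1.018
vertex 0.974 1.702 -0.824
vertex -1.036 0.866 -2.697
endloop
endfacet
facet normal 0.619 0.780 0.093
outer loop
vertex 0.244 2.482 -2.503
vertex 0.974 1.702 -0.824
vertex 1.425 1.653 -3.402
endloop
endfacet
facet normal 0.695 -0.487 -0.529
outer loop
vertex 2.156 0.874 -1.723
vertex 0.876 -0.742 -1.917
vertex 1.425 1.653 -3.402
endloop
endfacet
facet normal 0.618 0.781 0.093
outer loop
vertex 1.425 1.653 -3.402
vertex 0.974 1.702 -0.824
vertex 2.156 0.874 -1.723
endloop
endfacet
facet normal 0.367 -0.392 0.844
outer loop
vertex 2.156 0.874 -1.723
vertex -0.305 0.087 -1.018
vertex 0.876 -0.742 -1.917
endloop
endfacet
facet normal 0.367 -0.392 0.844
outer loop
vertex 0.974 1.702 -0.824
vertex -0.305 0.087 -1.018
vertex 2.156 0.874 -1.723
endloop
endfacet
facet normal -0.729 -0.226 -0.646
outer loop
vertex 3.06 0.991 2.254
vertex 2.692 1.23 2.586
vertex 2.945 1.526 2.197
endloop
endfacet
facet normal 0.841 0.125 -0.526
outer loop
vertex 3.06 0.991 2.254
vertex 2.945 1.526 2.197
vertex 3.788 1.57 3.554
endloop
endfacet
facet normal -0.729 -0.226 -0.646
outer loop
vertex 2.945 1.526 2.197
vertex 2.692 1.23 2.586
vertex 2.577 1.765 2.529
endloop
endfacet
facet normal 0.358 0.899 -0.251
outer loop
vertex 2.945 1.526 2.197
vertex 2.577 1.765 2.529
vertex 3.788 1.57 3.554
endloop
endfacet
facet normal -0.731 -0.226 -0.644
outer loop
vertex 2.577 1.765 2.529
vertex 2.692 1.23 2.586
vertex 2.325 1.47 2.918
endloop
endfacet
facet normal -0.262 0.843 0.470
outer loop
vertex 2.577 1.765 2.529
vertex 2.325 1.47 2.918
vertex 3.788 1.57 3.554
endloop
endfacet
facet normal -0.731 -0.227 -0.644
outer loop
vertex 2.325 1.47 2.918
vertex 2.692 1.23 2.586
vertex 2.44 0.935 2.976
endloop
endfacet
facet normal -0.399 0.014 0.917
outer loop
vertex 2.325 1.47 2.918
vertex 2.44 0.935 2.976
vertex 3.788 1.57 3.554
endloop
endfacet
facet normal -0.731 -0.227 -0.644
outer loop
vertex 2.44 0.935 2.976
vertex 2.692 1.23 2.586
vertex 2.807 0.696 2.644
endloop
endfacet
facet normal 0.084 -0.762 0.642
outer loop
vertex 2.44 0.935 2.976
vertex 2.807 0.696 2.644
vertex 3.788 1.57 3.554
endloop
endfacet
facet normal -0.730 -0.227 -0.645
outer loop
vertex 2.807 0.696 2.644
vertex 2.692 1.23 2.586
vertex 3.06 0.991 2.254
endloop
endfacet
facet normal 0.703 -0.707 -0.079
outer loop
vertex 2.807 0.696 2.644
vertex 3.06 0.991 2.254
vertex 3.788 1.57 3.554
endloop
endfacet

endsolid


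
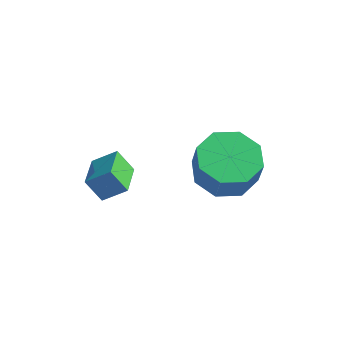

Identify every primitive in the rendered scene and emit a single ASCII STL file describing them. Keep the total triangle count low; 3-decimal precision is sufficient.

solid 
facet normal -0.743 -0.357 -0.567
outer loop
vertex -3.916 -0.01 -0.833
vertex -4.316 1.146 -1.037
vertex -3.364 0.048 -1.593
endloop
endfacet
facet normal 0.323 -0.932 0.164
outer loop
vertex -2.644 0.394 -1.043
vertex -3.916 -0.01 -0.833
vertex -3.364 0.048 -1.593
endloop
endfacet
facet normal -0.743 -0.357 -0.566
outer loop
vertex -3.364 0.048 -1.593
vertex -4.316 1.146 -1.037
vertex -3.765 1.204 -1.796
endloop
endfacet
facet normal 0.587 0.062 -0.807
outer loop
vertex -3.765 1.204 -1.796
vertex -2.644 0.394 -1.043
vertex -3.364 0.048 -1.593
endloop
endfacet
facet normal -0.587 -0.061 0.807
outer loop
vertex -3.916 -0.01 -0.833
vertex -3.596 1.492 -0.487
vertex -4.316 1.146 -1.037
endloop
endfacet
facet normal 0.323 -0.932 0.163
outer loop
vertex -3.195 0.336 -0.284
vertex -3.916 -0.01 -0.833
vertex -2.644 0.394 -1.043
endloop
endfacet
facet normal -0.586 -0.061 0.808
outer loop
vertex -3.195 0.336 -0.284
vertex -3.596 1.492 -0.487
vertex -3.916 -0.01 -0.833
endloop
endfacet
facet normal -0.323 0.932 -0.163
outer loop
vertex -4.316 1.146 -1.037
vertex -3.596 1.492 -0.487
vertex -3.765 1.204 -1.796
endloop
endfacet
facet normal 0.586 0.060 -0.808
outer loop
vertex -3.044 1.55 -1.247
vertex -2.644 0.394 -1.043
vertex -3.765 1.204 -1.796
endloop
endfacet
facet normal -0.323 0.932 -0.163
outer loop
vertex -3.765 1.204 -1.796
vertex -3.596 1.492 -0.487
vertex -3.044 1.55 -1.247
endloop
endfacet
facet normal 0.743 0.357 0.566
outer loop
vertex -3.044 1.55 -1.247
vertex -3.195 0.336 -0.284
vertex -2.644 0.394 -1.043
endloop
endfacet
facet normal 0.743 0.357 0.567
outer loop
vertex -3.596 1.492 -0.487
vertex -3.195 0.336 -0.284
vertex -3.044 1.55 -1.247
endloop
endfacet
facet normal -0.234 0.202 -0.951
outer loop
vertex 0.165 3.557 -1.082
vertex -0.444 2.665 -1.122
vertex -0.619 3.698 -0.859
endloop
endfacet
facet normal 0.217 0.964 0.152
outer loop
vertex 0.165 3.557 -1.082
vertex -0.619 3.698 -0.859
vertex 0.432 3.326 0.002
endloop
endfacet
facet normal 0.217 0.964 0.152
outer loop
vertex 0.432 3.326 0.002
vertex -0.619 3.698 -0.859
vertex -0.351 3.467 0.225
endloop
endfacet
facet normal 0.234 -0.203 0.951
outer loop
vertex 0.432 3.326 0.002
vertex -0.351 3.467 0.225
vertex -0.176 2.435 -0.038
endloop
endfacet
facet normal -0.234 0.202 -0.951
outer loop
vertex -0.619 3.698 -0.859
vertex -0.444 2.665 -1.122
vertex -1.299 3.235 -0.79
endloop
endfacet
facet normal -0.516 0.803 0.299
outer loop
vertex -0.619 3.698 -0.859
vertex -1.299 3.235 -0.79
vertex -0.351 3.467 0.225
endloop
endfacet
facet normal -0.516 0.803 0.298
outer loop
vertex -0.351 3.467 0.225
vertex -1.299 3.235 -0.79
vertex -1.032 3.004 0.294
endloop
endfacet
facet normal 0.234 -0.203 0.951
outer loop
vertex -0.351 3.467 0.225
vertex -1.032 3.004 0.294
vertex -0.176 2.435 -0.038
endloop
endfacet
facet normal -0.235 0.202 -0.951
outer loop
vertex -1.299 3.235 -0.79
vertex -0.444 2.665 -1.122
vertex -1.479 2.437 -0.915
endloop
endfacet
facet normal -0.947 0.171 0.270
outer loop
vertex -1.299 3.235 -0.79
vertex -1.479 2.437 -0.915
vertex -1.032 3.004 0.294
endloop
endfacet
facet normal -0.947 0.171 0.270
outer loop
vertex -1.032 3.004 0.294
vertex -1.479 2.437 -0.915
vertex -1.212 2.206 0.169
endloop
endfacet
facet normal 0.235 -0.202 0.951
outer loop
vertex -1.032 3.004 0.294
vertex -1.212 2.206 0.169
vertex -0.176 2.435 -0.038
endloop
endfacet
facet normal -0.235 0.203 -0.951
outer loop
vertex -1.479 2.437 -0.915
vertex -0.444 2.665 -1.122
vertex -1.052 1.774 -1.162
endloop
endfacet
facet normal -0.823 -0.561 0.083
outer loop
vertex -1.479 2.437 -0.915
vertex -1.052 1.774 -1.162
vertex -1.212 2.206 0.169
endloop
endfacet
facet normal -0.823 -0.561 0.083
outer loop
vertex -1.212 2.206 0.169
vertex -1.052 1.774 -1.162
vertex -0.785 1.543 -0.078
endloop
endfacet
facet normal 0.235 -0.203 0.951
outer loop
vertex -1.212 2.206 0.169
vertex -0.785 1.543 -0.078
vertex -0.176 2.435 -0.038
endloop
endfacet
facet normal -0.234 0.203 -0.951
outer loop
vertex -1.052 1.774 -1.162
vertex -0.444 2.665 -1.122
vertex -0.269 1.633 -1.385
endloop
endfacet
facet normal -0.217 -0.964 -0.152
outer loop
vertex -1.052 1.774 -1.162
vertex -0.269 1.633 -1.385
vertex -0.785 1.543 -0.078
endloop
endfacet
facet normal -0.217 -0.964 -0.152
outer loop
vertex -0.785 1.543 -0.078
vertex -0.269 1.633 -1.385
vertex -0.001 1.402 -0.301
endloop
endfacet
facet normal 0.234 -0.202 0.951
outer loop
vertex -0.785 1.543 -0.078
vertex -0.001 1.402 -0.301
vertex -0.176 2.435 -0.038
endloop
endfacet
facet normal -0.234 0.203 -0.951
outer loop
vertex -0.269 1.633 -1.385
vertex -0.444 2.665 -1.122
vertex 0.412 2.096 -1.454
endloop
endfacet
facet normal 0.516 -0.803 -0.299
outer loop
vertex -0.269 1.633 -1.385
vertex 0.412 2.096 -1.454
vertex -0.001 1.402 -0.301
endloop
endfacet
facet normal 0.516 -0.803 -0.298
outer loop
vertex -0.001 1.402 -0.301
vertex 0.412 2.096 -1.454
vertex 0.679 1.865 -0.37
endloop
endfacet
facet normal 0.234 -0.202 0.951
outer loop
vertex -0.001 1.402 -0.301
vertex 0.679 1.865 -0.37
vertex -0.176 2.435 -0.038
endloop
endfacet
facet normal -0.235 0.202 -0.951
outer loop
vertex 0.412 2.096 -1.454
vertex -0.444 2.665 -1.122
vertex 0.592 2.894 -1.329
endloop
endfacet
facet normal 0.947 -0.171 -0.270
outer loop
vertex 0.412 2.096 -1.454
vertex 0.592 2.894 -1.329
vertex 0.679 1.865 -0.37
endloop
endfacet
facet normal 0.947 -0.171 -0.270
outer loop
vertex 0.679 1.865 -0.37
vertex 0.592 2.894 -1.329
vertex 0.859 2.663 -0.245
endloop
endfacet
facet normal 0.235 -0.202 0.951
outer loop
vertex 0.679 1.865 -0.37
vertex 0.859 2.663 -0.245
vertex -0.176 2.435 -0.038
endloop
endfacet
facet normal -0.235 0.203 -0.951
outer loop
vertex 0.592 2.894 -1.329
vertex -0.444 2.665 -1.122
vertex 0.165 3.557 -1.082
endloop
endfacet
facet normal 0.823 0.561 -0.083
outer loop
vertex 0.592 2.894 -1.329
vertex 0.165 3.557 -1.082
vertex 0.859 2.663 -0.245
endloop
endfacet
facet normal 0.823 0.561 -0.083
outer loop
vertex 0.859 2.663 -0.245
vertex 0.165 3.557 -1.082
vertex 0.432 3.326 0.002
endloop
endfacet
facet normal 0.235 -0.203 0.951
outer loop
vertex 0.859 2.663 -0.245
vertex 0.432 3.326 0.002
vertex -0.176 2.435 -0.038
endloop
endfacet

endsolid


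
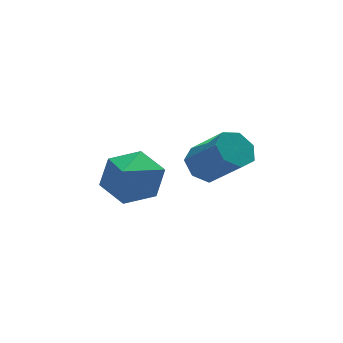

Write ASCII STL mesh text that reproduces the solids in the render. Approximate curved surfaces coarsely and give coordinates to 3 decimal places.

solid 
facet normal 0.387 0.734 -0.558
outer loop
vertex -0.156 0.696 -1.493
vertex -1.149 0.977 -1.812
vertex -0.72 1.423 -0.927
endloop
endfacet
facet normal 0.507 -0.249 0.825
outer loop
vertex -0.156 0.696 -1.493
vertex -0.72 1.423 -0.927
vertex -1.871 -0.397 -0.768
endloop
endfacet
facet normal 0.386 0.735 -0.558
outer loop
vertex -0.72 1.423 -0.927
vertex -1.149 0.977 -1.812
vertex -1.713 1.703 -1.246
endloop
endfacet
facet normal -0.237 0.233 0.943
outer loop
vertex -0.72 1.423 -0.927
vertex -1.713 1.703 -1.246
vertex -1.871 -0.397 -0.768
endloop
endfacet
facet normal 0.386 0.735 -0.558
outer loop
vertex -1.713 1.703 -1.246
vertex -1.149 0.977 -1.812
vertex -2.142 1.257 -2.131
endloop
endfacet
facet normal -0.917 0.153 0.368
outer loop
vertex -1.713 1.703 -1.246
vertex -2.142 1.257 -2.131
vertex -1.871 -0.397 -0.768
endloop
endfacet
facet normal 0.386 0.734 -0.558
outer loop
vertex -2.142 1.257 -2.131
vertex -1.149 0.977 -1.812
vertex -1.578 0.53 -2.697
endloop
endfacet
facet normal -0.853 -0.408 -0.326
outer loop
vertex -2.142 1.257 -2.131
vertex -1.578 0.53 -2.697
vertex -1.871 -0.397 -0.768
endloop
endfacet
facet normal 0.387 0.734 -0.558
outer loop
vertex -1.578 0.53 -2.697
vertex -1.149 0.977 -1.812
vertex -0.585 0.25 -2.377
endloop
endfacet
facet normal -0.108 -0.890 -0.444
outer loop
vertex -1.578 0.53 -2.697
vertex -0.585 0.25 -2.377
vertex -1.871 -0.397 -0.768
endloop
endfacet
facet normal 0.387 0.734 -0.558
outer loop
vertex -0.585 0.25 -2.377
vertex -1.149 0.977 -1.812
vertex -0.156 0.696 -1.493
endloop
endfacet
facet normal 0.572 -0.810 0.131
outer loop
vertex -0.585 0.25 -2.377
vertex -0.156 0.696 -1.493
vertex -1.871 -0.397 -0.768
endloop
endfacet
facet normal -0.390 0.645 -0.657
outer loop
vertex 0.781 -2.002 -0.593
vertex 0.266 -1.821 -0.109
vertex 0.925 -1.521 -0.206
endloop
endfacet
facet normal 0.892 0.089 -0.442
outer loop
vertex 0.781 -2.002 -0.593
vertex 0.925 -1.521 -0.206
vertex 1.409 -3.041 0.465
endloop
endfacet
facet normal 0.892 0.089 -0.442
outer loop
vertex 1.409 -3.041 0.465
vertex 0.925 -1.521 -0.206
vertex 1.553 -2.56 0.852
endloop
endfacet
facet normal 0.390 -0.645 0.657
outer loop
vertex 1.409 -3.041 0.465
vertex 1.553 -2.56 0.852
vertex 0.894 -2.859 0.949
endloop
endfacet
facet normal -0.390 0.645 -0.657
outer loop
vertex 0.925 -1.521 -0.206
vertex 0.266 -1.821 -0.109
vertex 0.572 -1.266 0.254
endloop
endfacet
facet normal 0.733 0.649 0.203
outer loop
vertex 0.925 -1.521 -0.206
vertex 0.572 -1.266 0.254
vertex 1.553 -2.56 0.852
endloop
endfacet
facet normal 0.733 0.649 0.203
outer loop
vertex 1.553 -2.56 0.852
vertex 0.572 -1.266 0.254
vertex 1.2 -2.305 1.312
endloop
endfacet
facet normal 0.390 -0.646 0.657
outer loop
vertex 1.553 -2.56 0.852
vertex 1.2 -2.305 1.312
vertex 0.894 -2.859 0.949
endloop
endfacet
facet normal -0.390 0.645 -0.657
outer loop
vertex 0.572 -1.266 0.254
vertex 0.266 -1.821 -0.109
vertex -0.011 -1.428 0.441
endloop
endfacet
facet normal 0.022 0.720 0.694
outer loop
vertex 0.572 -1.266 0.254
vertex -0.011 -1.428 0.441
vertex 1.2 -2.305 1.312
endloop
endfacet
facet normal 0.022 0.720 0.694
outer loop
vertex 1.2 -2.305 1.312
vertex -0.011 -1.428 0.441
vertex 0.617 -2.467 1.499
endloop
endfacet
facet normal 0.390 -0.646 0.657
outer loop
vertex 1.2 -2.305 1.312
vertex 0.617 -2.467 1.499
vertex 0.894 -2.859 0.949
endloop
endfacet
facet normal -0.390 0.645 -0.657
outer loop
vertex -0.011 -1.428 0.441
vertex 0.266 -1.821 -0.109
vertex -0.386 -1.886 0.214
endloop
endfacet
facet normal -0.706 0.249 0.663
outer loop
vertex -0.011 -1.428 0.441
vertex -0.386 -1.886 0.214
vertex 0.617 -2.467 1.499
endloop
endfacet
facet normal -0.706 0.248 0.663
outer loop
vertex 0.617 -2.467 1.499
vertex -0.386 -1.886 0.214
vertex 0.242 -2.925 1.271
endloop
endfacet
facet normal 0.390 -0.646 0.657
outer loop
vertex 0.617 -2.467 1.499
vertex 0.242 -2.925 1.271
vertex 0.894 -2.859 0.949
endloop
endfacet
facet normal -0.390 0.645 -0.657
outer loop
vertex -0.386 -1.886 0.214
vertex 0.266 -1.821 -0.109
vertex -0.269 -2.294 -0.256
endloop
endfacet
facet normal -0.902 -0.411 0.132
outer loop
vertex -0.386 -1.886 0.214
vertex -0.269 -2.294 -0.256
vertex 0.242 -2.925 1.271
endloop
endfacet
facet normal -0.902 -0.411 0.132
outer loop
vertex 0.242 -2.925 1.271
vertex -0.269 -2.294 -0.256
vertex 0.359 -3.333 0.801
endloop
endfacet
facet normal 0.390 -0.645 0.657
outer loop
vertex 0.242 -2.925 1.271
vertex 0.359 -3.333 0.801
vertex 0.894 -2.859 0.949
endloop
endfacet
facet normal -0.390 0.645 -0.657
outer loop
vertex -0.269 -2.294 -0.256
vertex 0.266 -1.821 -0.109
vertex 0.25 -2.346 -0.615
endloop
endfacet
facet normal -0.420 -0.759 -0.497
outer loop
vertex -0.269 -2.294 -0.256
vertex 0.25 -2.346 -0.615
vertex 0.359 -3.333 0.801
endloop
endfacet
facet normal -0.420 -0.759 -0.497
outer loop
vertex 0.359 -3.333 0.801
vertex 0.25 -2.346 -0.615
vertex 0.878 -3.385 0.442
endloop
endfacet
facet normal 0.390 -0.645 0.657
outer loop
vertex 0.359 -3.333 0.801
vertex 0.878 -3.385 0.442
vertex 0.894 -2.859 0.949
endloop
endfacet
facet normal -0.391 0.645 -0.657
outer loop
vertex 0.25 -2.346 -0.615
vertex 0.266 -1.821 -0.109
vertex 0.781 -2.002 -0.593
endloop
endfacet
facet normal 0.379 -0.537 -0.753
outer loop
vertex 0.25 -2.346 -0.615
vertex 0.781 -2.002 -0.593
vertex 0.878 -3.385 0.442
endloop
endfacet
facet normal 0.380 -0.537 -0.753
outer loop
vertex 0.878 -3.385 0.442
vertex 0.781 -2.002 -0.593
vertex 1.409 -3.041 0.465
endloop
endfacet
facet normal 0.390 -0.645 0.657
outer loop
vertex 0.878 -3.385 0.442
vertex 1.409 -3.041 0.465
vertex 0.894 -2.859 0.949
endloop
endfacet

endsolid
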